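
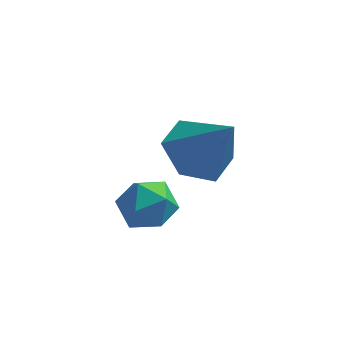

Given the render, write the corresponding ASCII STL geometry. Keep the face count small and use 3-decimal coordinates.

solid 
facet normal -0.527 0.283 -0.801
outer loop
vertex 0.99 -1.697 -1.771
vertex 0.493 -1.105 -1.235
vertex 1.283 -0.812 -1.651
endloop
endfacet
facet normal 0.942 -0.289 -0.171
outer loop
vertex 0.99 -1.697 -1.771
vertex 1.283 -0.812 -1.651
vertex 1.367 -1.575 0.095
endloop
endfacet
facet normal -0.527 0.282 -0.802
outer loop
vertex 1.283 -0.812 -1.651
vertex 0.493 -1.105 -1.235
vertex 0.786 -0.22 -1.116
endloop
endfacet
facet normal 0.830 0.525 0.190
outer loop
vertex 1.283 -0.812 -1.651
vertex 0.786 -0.22 -1.116
vertex 1.367 -1.575 0.095
endloop
endfacet
facet normal -0.527 0.282 -0.802
outer loop
vertex 0.786 -0.22 -1.116
vertex 0.493 -1.105 -1.235
vertex -0.004 -0.514 -0.7
endloop
endfacet
facet normal 0.119 0.690 0.714
outer loop
vertex 0.786 -0.22 -1.116
vertex -0.004 -0.514 -0.7
vertex 1.367 -1.575 0.095
endloop
endfacet
facet normal -0.526 0.283 -0.802
outer loop
vertex -0.004 -0.514 -0.7
vertex 0.493 -1.105 -1.235
vertex -0.297 -1.399 -0.82
endloop
endfacet
facet normal -0.478 0.039 0.877
outer loop
vertex -0.004 -0.514 -0.7
vertex -0.297 -1.399 -0.82
vertex 1.367 -1.575 0.095
endloop
endfacet
facet normal -0.526 0.283 -0.802
outer loop
vertex -0.297 -1.399 -0.82
vertex 0.493 -1.105 -1.235
vertex 0.2 -1.99 -1.355
endloop
endfacet
facet normal -0.366 -0.775 0.516
outer loop
vertex -0.297 -1.399 -0.82
vertex 0.2 -1.99 -1.355
vertex 1.367 -1.575 0.095
endloop
endfacet
facet normal -0.527 0.283 -0.801
outer loop
vertex 0.2 -1.99 -1.355
vertex 0.493 -1.105 -1.235
vertex 0.99 -1.697 -1.771
endloop
endfacet
facet normal 0.344 -0.939 -0.008
outer loop
vertex 0.2 -1.99 -1.355
vertex 0.99 -1.697 -1.771
vertex 1.367 -1.575 0.095
endloop
endfacet
facet normal 0.345 0.143 0.928
outer loop
vertex -0.269 -0.966 -2.572
vertex -0.823 -1.451 -2.291
vertex -0.121 -1.738 -2.508
endloop
endfacet
facet normal 0.870 0.204 0.448
outer loop
vertex -0.269 -0.966 -2.572
vertex -0.121 -1.738 -2.508
vertex 0.116 -1.343 -3.148
endloop
endfacet
facet normal 0.693 0.721 -0.009
outer loop
vertex -0.269 -0.966 -2.572
vertex 0.116 -1.343 -3.148
vertex -0.439 -0.812 -3.326
endloop
endfacet
facet normal 0.058 0.981 0.187
outer loop
vertex -0.269 -0.966 -2.572
vertex -0.439 -0.812 -3.326
vertex -1.019 -0.879 -2.797
endloop
endfacet
facet normal -0.157 0.624 0.766
outer loop
vertex -0.269 -0.966 -2.572
vertex -1.019 -0.879 -2.797
vertex -0.823 -1.451 -2.291
endloop
endfacet
facet normal 0.908 -0.410 0.083
outer loop
vertex 0.116 -1.343 -3.148
vertex -0.121 -1.738 -2.508
vertex -0.201 -2.061 -3.223
endloop
endfacet
facet normal 0.058 -0.508 0.859
outer loop
vertex -0.121 -1.738 -2.508
vertex -0.823 -1.451 -2.291
vertex -0.781 -2.128 -2.694
endloop
endfacet
facet normal -0.754 0.271 0.598
outer loop
vertex -0.823 -1.451 -2.291
vertex -1.019 -0.879 -2.797
vertex -1.336 -1.597 -2.872
endloop
endfacet
facet normal -0.406 0.849 -0.338
outer loop
vertex -1.019 -0.879 -2.797
vertex -0.439 -0.812 -3.326
vertex -1.099 -1.202 -3.512
endloop
endfacet
facet normal 0.621 0.429 -0.656
outer loop
vertex -0.439 -0.812 -3.326
vertex 0.116 -1.343 -3.148
vertex -0.397 -1.489 -3.729
endloop
endfacet
facet normal -0.058 -0.981 -0.187
outer loop
vertex -0.951 -1.974 -3.448
vertex -0.201 -2.061 -3.223
vertex -0.781 -2.128 -2.694
endloop
endfacet
facet normal -0.693 -0.721 0.009
outer loop
vertex -0.951 -1.974 -3.448
vertex -0.781 -2.128 -2.694
vertex -1.336 -1.597 -2.872
endloop
endfacet
facet normal -0.870 -0.204 -0.448
outer loop
vertex -0.951 -1.974 -3.448
vertex -1.336 -1.597 -2.872
vertex -1.099 -1.202 -3.512
endloop
endfacet
facet normal -0.345 -0.143 -0.928
outer loop
vertex -0.951 -1.974 -3.448
vertex -1.099 -1.202 -3.512
vertex -0.397 -1.489 -3.729
endloop
endfacet
facet normal 0.157 -0.624 -0.766
outer loop
vertex -0.951 -1.974 -3.448
vertex -0.397 -1.489 -3.729
vertex -0.201 -2.061 -3.223
endloop
endfacet
facet normal 0.406 -0.849 0.338
outer loop
vertex -0.781 -2.128 -2.694
vertex -0.201 -2.061 -3.223
vertex -0.121 -1.738 -2.508
endloop
endfacet
facet normal -0.621 -0.429 0.656
outer loop
vertex -1.336 -1.597 -2.872
vertex -0.781 -2.128 -2.694
vertex -0.823 -1.451 -2.291
endloop
endfacet
facet normal -0.908 0.410 -0.083
outer loop
vertex -1.099 -1.202 -3.512
vertex -1.336 -1.597 -2.872
vertex -1.019 -0.879 -2.797
endloop
endfacet
facet normal -0.058 0.508 -0.859
outer loop
vertex -0.397 -1.489 -3.729
vertex -1.099 -1.202 -3.512
vertex -0.439 -0.812 -3.326
endloop
endfacet
facet normal 0.754 -0.271 -0.598
outer loop
vertex -0.201 -2.061 -3.223
vertex -0.397 -1.489 -3.729
vertex 0.116 -1.343 -3.148
endloop
endfacet

endsolid


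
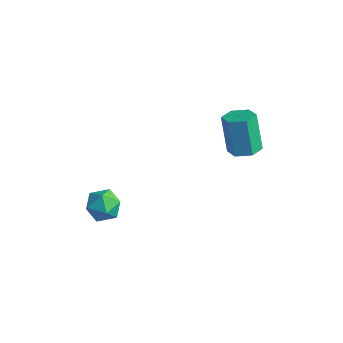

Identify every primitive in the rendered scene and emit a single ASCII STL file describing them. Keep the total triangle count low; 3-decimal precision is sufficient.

solid 
facet normal -0.309 0.948 -0.080
outer loop
vertex 0.268 -2.361 -0.982
vertex -0.572 -2.634 -0.972
vertex -0.163 -2.437 -0.215
endloop
endfacet
facet normal 0.315 0.911 0.267
outer loop
vertex 0.268 -2.361 -0.982
vertex -0.163 -2.437 -0.215
vertex 0.676 -2.708 -0.28
endloop
endfacet
facet normal 0.788 0.594 -0.164
outer loop
vertex 0.268 -2.361 -0.982
vertex 0.676 -2.708 -0.28
vertex 0.784 -3.072 -1.077
endloop
endfacet
facet normal 0.456 0.435 -0.776
outer loop
vertex 0.268 -2.361 -0.982
vertex 0.784 -3.072 -1.077
vertex 0.012 -3.026 -1.505
endloop
endfacet
facet normal -0.221 0.654 -0.723
outer loop
vertex 0.268 -2.361 -0.982
vertex 0.012 -3.026 -1.505
vertex -0.572 -2.634 -0.972
endloop
endfacet
facet normal 0.225 0.496 0.839
outer loop
vertex 0.676 -2.708 -0.28
vertex -0.163 -2.437 -0.215
vertex 0.088 -3.194 0.165
endloop
endfacet
facet normal -0.784 0.555 0.279
outer loop
vertex -0.163 -2.437 -0.215
vertex -0.572 -2.634 -0.972
vertex -0.684 -3.148 -0.263
endloop
endfacet
facet normal -0.642 0.079 -0.762
outer loop
vertex -0.572 -2.634 -0.972
vertex 0.012 -3.026 -1.505
vertex -0.576 -3.512 -1.06
endloop
endfacet
facet normal 0.454 -0.275 -0.848
outer loop
vertex 0.012 -3.026 -1.505
vertex 0.784 -3.072 -1.077
vertex 0.263 -3.783 -1.125
endloop
endfacet
facet normal 0.990 -0.019 0.143
outer loop
vertex 0.784 -3.072 -1.077
vertex 0.676 -2.708 -0.28
vertex 0.672 -3.586 -0.368
endloop
endfacet
facet normal -0.456 -0.435 0.776
outer loop
vertex -0.168 -3.859 -0.358
vertex 0.088 -3.194 0.165
vertex -0.684 -3.148 -0.263
endloop
endfacet
facet normal -0.788 -0.594 0.164
outer loop
vertex -0.168 -3.859 -0.358
vertex -0.684 -3.148 -0.263
vertex -0.576 -3.512 -1.06
endloop
endfacet
facet normal -0.315 -0.911 -0.267
outer loop
vertex -0.168 -3.859 -0.358
vertex -0.576 -3.512 -1.06
vertex 0.263 -3.783 -1.125
endloop
endfacet
facet normal 0.309 -0.948 0.080
outer loop
vertex -0.168 -3.859 -0.358
vertex 0.263 -3.783 -1.125
vertex 0.672 -3.586 -0.368
endloop
endfacet
facet normal 0.221 -0.654 0.723
outer loop
vertex -0.168 -3.859 -0.358
vertex 0.672 -3.586 -0.368
vertex 0.088 -3.194 0.165
endloop
endfacet
facet normal -0.454 0.275 0.848
outer loop
vertex -0.684 -3.148 -0.263
vertex 0.088 -3.194 0.165
vertex -0.163 -2.437 -0.215
endloop
endfacet
facet normal -0.990 0.019 -0.143
outer loop
vertex -0.576 -3.512 -1.06
vertex -0.684 -3.148 -0.263
vertex -0.572 -2.634 -0.972
endloop
endfacet
facet normal -0.225 -0.496 -0.839
outer loop
vertex 0.263 -3.783 -1.125
vertex -0.576 -3.512 -1.06
vertex 0.012 -3.026 -1.505
endloop
endfacet
facet normal 0.784 -0.555 -0.279
outer loop
vertex 0.672 -3.586 -0.368
vertex 0.263 -3.783 -1.125
vertex 0.784 -3.072 -1.077
endloop
endfacet
facet normal 0.642 -0.079 0.762
outer loop
vertex 0.088 -3.194 0.165
vertex 0.672 -3.586 -0.368
vertex 0.676 -2.708 -0.28
endloop
endfacet
facet normal 0.342 -0.185 -0.921
outer loop
vertex 4.109 2.672 1.523
vertex 3.504 2.215 1.39
vertex 3.463 2.966 1.224
endloop
endfacet
facet normal 0.423 0.906 -0.024
outer loop
vertex 4.109 2.672 1.523
vertex 3.463 2.966 1.224
vertex 3.461 3.022 3.264
endloop
endfacet
facet normal 0.423 0.906 -0.024
outer loop
vertex 3.461 3.022 3.264
vertex 3.463 2.966 1.224
vertex 2.815 3.316 2.964
endloop
endfacet
facet normal -0.344 0.185 0.921
outer loop
vertex 3.461 3.022 3.264
vertex 2.815 3.316 2.964
vertex 2.856 2.565 3.13
endloop
endfacet
facet normal 0.344 -0.185 -0.921
outer loop
vertex 3.463 2.966 1.224
vertex 3.504 2.215 1.39
vertex 2.858 2.509 1.09
endloop
endfacet
facet normal -0.514 0.783 -0.349
outer loop
vertex 3.463 2.966 1.224
vertex 2.858 2.509 1.09
vertex 2.815 3.316 2.964
endloop
endfacet
facet normal -0.516 0.783 -0.349
outer loop
vertex 2.815 3.316 2.964
vertex 2.858 2.509 1.09
vertex 2.21 2.858 2.831
endloop
endfacet
facet normal -0.342 0.185 0.921
outer loop
vertex 2.815 3.316 2.964
vertex 2.21 2.858 2.831
vertex 2.856 2.565 3.13
endloop
endfacet
facet normal 0.344 -0.185 -0.921
outer loop
vertex 2.858 2.509 1.09
vertex 3.504 2.215 1.39
vertex 2.899 1.758 1.256
endloop
endfacet
facet normal -0.938 -0.123 -0.324
outer loop
vertex 2.858 2.509 1.09
vertex 2.899 1.758 1.256
vertex 2.21 2.858 2.831
endloop
endfacet
facet normal -0.938 -0.123 -0.324
outer loop
vertex 2.21 2.858 2.831
vertex 2.899 1.758 1.256
vertex 2.251 2.108 2.997
endloop
endfacet
facet normal -0.342 0.185 0.921
outer loop
vertex 2.21 2.858 2.831
vertex 2.251 2.108 2.997
vertex 2.856 2.565 3.13
endloop
endfacet
facet normal 0.344 -0.185 -0.921
outer loop
vertex 2.899 1.758 1.256
vertex 3.504 2.215 1.39
vertex 3.545 1.464 1.556
endloop
endfacet
facet normal -0.423 -0.906 0.024
outer loop
vertex 2.899 1.758 1.256
vertex 3.545 1.464 1.556
vertex 2.251 2.108 2.997
endloop
endfacet
facet normal -0.423 -0.906 0.024
outer loop
vertex 2.251 2.108 2.997
vertex 3.545 1.464 1.556
vertex 2.897 1.814 3.296
endloop
endfacet
facet normal -0.342 0.185 0.921
outer loop
vertex 2.251 2.108 2.997
vertex 2.897 1.814 3.296
vertex 2.856 2.565 3.13
endloop
endfacet
facet normal 0.342 -0.185 -0.921
outer loop
vertex 3.545 1.464 1.556
vertex 3.504 2.215 1.39
vertex 4.15 1.922 1.689
endloop
endfacet
facet normal 0.516 -0.782 0.349
outer loop
vertex 3.545 1.464 1.556
vertex 4.15 1.922 1.689
vertex 2.897 1.814 3.296
endloop
endfacet
facet normal 0.515 -0.783 0.349
outer loop
vertex 2.897 1.814 3.296
vertex 4.15 1.922 1.689
vertex 3.502 2.271 3.43
endloop
endfacet
facet normal -0.344 0.185 0.921
outer loop
vertex 2.897 1.814 3.296
vertex 3.502 2.271 3.43
vertex 2.856 2.565 3.13
endloop
endfacet
facet normal 0.342 -0.185 -0.921
outer loop
vertex 4.15 1.922 1.689
vertex 3.504 2.215 1.39
vertex 4.109 2.672 1.523
endloop
endfacet
facet normal 0.938 0.123 0.324
outer loop
vertex 4.15 1.922 1.689
vertex 4.109 2.672 1.523
vertex 3.502 2.271 3.43
endloop
endfacet
facet normal 0.938 0.123 0.324
outer loop
vertex 3.502 2.271 3.43
vertex 4.109 2.672 1.523
vertex 3.461 3.022 3.264
endloop
endfacet
facet normal -0.344 0.185 0.921
outer loop
vertex 3.502 2.271 3.43
vertex 3.461 3.022 3.264
vertex 2.856 2.565 3.13
endloop
endfacet

endsolid


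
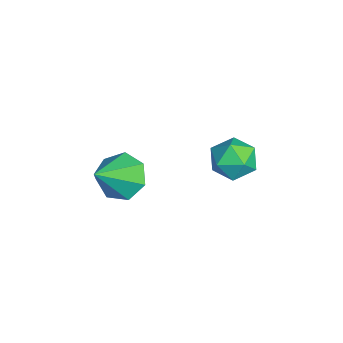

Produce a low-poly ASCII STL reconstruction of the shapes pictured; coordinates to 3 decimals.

solid 
facet normal -0.123 0.992 -0.038
outer loop
vertex -1.204 4.024 -2.128
vertex -2.141 3.91 -2.072
vertex -1.629 4.004 -1.282
endloop
endfacet
facet normal 0.498 0.824 0.270
outer loop
vertex -1.204 4.024 -2.128
vertex -1.629 4.004 -1.282
vertex -0.808 3.55 -1.41
endloop
endfacet
facet normal 0.878 0.438 -0.195
outer loop
vertex -1.204 4.024 -2.128
vertex -0.808 3.55 -1.41
vertex -0.814 3.175 -2.279
endloop
endfacet
facet normal 0.491 0.366 -0.790
outer loop
vertex -1.204 4.024 -2.128
vertex -0.814 3.175 -2.279
vertex -1.638 3.398 -2.688
endloop
endfacet
facet normal -0.128 0.709 -0.694
outer loop
vertex -1.204 4.024 -2.128
vertex -1.638 3.398 -2.688
vertex -2.141 3.91 -2.072
endloop
endfacet
facet normal 0.359 0.412 0.838
outer loop
vertex -0.808 3.55 -1.41
vertex -1.629 4.004 -1.282
vertex -1.502 3.142 -0.912
endloop
endfacet
facet normal -0.646 0.684 0.337
outer loop
vertex -1.629 4.004 -1.282
vertex -2.141 3.91 -2.072
vertex -2.326 3.365 -1.321
endloop
endfacet
facet normal -0.653 0.228 -0.723
outer loop
vertex -2.141 3.91 -2.072
vertex -1.638 3.398 -2.688
vertex -2.332 2.99 -2.19
endloop
endfacet
facet normal 0.348 -0.326 -0.879
outer loop
vertex -1.638 3.398 -2.688
vertex -0.814 3.175 -2.279
vertex -1.511 2.536 -2.318
endloop
endfacet
facet normal 0.973 -0.213 0.085
outer loop
vertex -0.814 3.175 -2.279
vertex -0.808 3.55 -1.41
vertex -0.999 2.63 -1.528
endloop
endfacet
facet normal -0.491 -0.366 0.790
outer loop
vertex -1.936 2.516 -1.472
vertex -1.502 3.142 -0.912
vertex -2.326 3.365 -1.321
endloop
endfacet
facet normal -0.878 -0.438 0.195
outer loop
vertex -1.936 2.516 -1.472
vertex -2.326 3.365 -1.321
vertex -2.332 2.99 -2.19
endloop
endfacet
facet normal -0.498 -0.824 -0.270
outer loop
vertex -1.936 2.516 -1.472
vertex -2.332 2.99 -2.19
vertex -1.511 2.536 -2.318
endloop
endfacet
facet normal 0.123 -0.992 0.038
outer loop
vertex -1.936 2.516 -1.472
vertex -1.511 2.536 -2.318
vertex -0.999 2.63 -1.528
endloop
endfacet
facet normal 0.128 -0.709 0.694
outer loop
vertex -1.936 2.516 -1.472
vertex -0.999 2.63 -1.528
vertex -1.502 3.142 -0.912
endloop
endfacet
facet normal -0.348 0.326 0.879
outer loop
vertex -2.326 3.365 -1.321
vertex -1.502 3.142 -0.912
vertex -1.629 4.004 -1.282
endloop
endfacet
facet normal -0.973 0.213 -0.085
outer loop
vertex -2.332 2.99 -2.19
vertex -2.326 3.365 -1.321
vertex -2.141 3.91 -2.072
endloop
endfacet
facet normal -0.359 -0.412 -0.838
outer loop
vertex -1.511 2.536 -2.318
vertex -2.332 2.99 -2.19
vertex -1.638 3.398 -2.688
endloop
endfacet
facet normal 0.646 -0.684 -0.337
outer loop
vertex -0.999 2.63 -1.528
vertex -1.511 2.536 -2.318
vertex -0.814 3.175 -2.279
endloop
endfacet
facet normal 0.653 -0.228 0.723
outer loop
vertex -1.502 3.142 -0.912
vertex -0.999 2.63 -1.528
vertex -0.808 3.55 -1.41
endloop
endfacet
facet normal -0.558 0.490 -0.670
outer loop
vertex 1.004 -0.511 -1.175
vertex 0.217 -0.702 -0.66
vertex 0.805 0.054 -0.597
endloop
endfacet
facet normal 0.954 0.297 0.038
outer loop
vertex 1.004 -0.511 -1.175
vertex 0.805 0.054 -0.597
vertex 1.283 -1.638 0.62
endloop
endfacet
facet normal -0.558 0.490 -0.669
outer loop
vertex 0.805 0.054 -0.597
vertex 0.217 -0.702 -0.66
vertex 0.164 0.05 -0.065
endloop
endfacet
facet normal 0.512 0.592 0.622
outer loop
vertex 0.805 0.054 -0.597
vertex 0.164 0.05 -0.065
vertex 1.283 -1.638 0.62
endloop
endfacet
facet normal -0.558 0.491 -0.670
outer loop
vertex 0.164 0.05 -0.065
vertex 0.217 -0.702 -0.66
vertex -0.438 -0.521 0.018
endloop
endfacet
facet normal -0.144 0.289 0.947
outer loop
vertex 0.164 0.05 -0.065
vertex -0.438 -0.521 0.018
vertex 1.283 -1.638 0.62
endloop
endfacet
facet normal -0.558 0.490 -0.670
outer loop
vertex -0.438 -0.521 0.018
vertex 0.217 -0.702 -0.66
vertex -0.546 -1.228 -0.409
endloop
endfacet
facet normal -0.517 -0.383 0.766
outer loop
vertex -0.438 -0.521 0.018
vertex -0.546 -1.228 -0.409
vertex 1.283 -1.638 0.62
endloop
endfacet
facet normal -0.558 0.490 -0.670
outer loop
vertex -0.546 -1.228 -0.409
vertex 0.217 -0.702 -0.66
vertex -0.079 -1.539 -1.025
endloop
endfacet
facet normal -0.328 -0.920 0.216
outer loop
vertex -0.546 -1.228 -0.409
vertex -0.079 -1.539 -1.025
vertex 1.283 -1.638 0.62
endloop
endfacet
facet normal -0.558 0.490 -0.670
outer loop
vertex -0.079 -1.539 -1.025
vertex 0.217 -0.702 -0.66
vertex 0.61 -1.22 -1.366
endloop
endfacet
facet normal 0.281 -0.915 -0.288
outer loop
vertex -0.079 -1.539 -1.025
vertex 0.61 -1.22 -1.366
vertex 1.283 -1.638 0.62
endloop
endfacet
facet normal -0.557 0.490 -0.670
outer loop
vertex 0.61 -1.22 -1.366
vertex 0.217 -0.702 -0.66
vertex 1.004 -0.511 -1.175
endloop
endfacet
facet normal 0.851 -0.374 -0.367
outer loop
vertex 0.61 -1.22 -1.366
vertex 1.004 -0.511 -1.175
vertex 1.283 -1.638 0.62
endloop
endfacet

endsolid


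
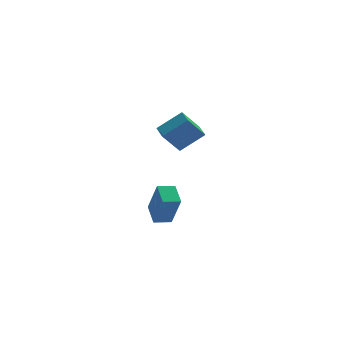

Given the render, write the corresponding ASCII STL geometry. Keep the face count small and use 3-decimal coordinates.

solid 
facet normal -0.597 -0.102 0.796
outer loop
vertex -0.889 1.561 3.702
vertex -0.934 2.506 3.789
vertex -2.219 1.589 2.709
endloop
endfacet
facet normal 0.047 -0.995 -0.091
outer loop
vertex -1.246 1.754 1.411
vertex -0.889 1.561 3.702
vertex -2.219 1.589 2.709
endloop
endfacet
facet normal -0.597 -0.102 0.796
outer loop
vertex -2.219 1.589 2.709
vertex -0.934 2.506 3.789
vertex -2.264 2.534 2.796
endloop
endfacet
facet normal -0.801 0.017 -0.598
outer loop
vertex -2.264 2.534 2.796
vertex -1.246 1.754 1.411
vertex -2.219 1.589 2.709
endloop
endfacet
facet normal 0.801 -0.017 0.598
outer loop
vertex -0.889 1.561 3.702
vertex 0.039 2.671 2.491
vertex -0.934 2.506 3.789
endloop
endfacet
facet normal 0.047 -0.995 -0.091
outer loop
vertex 0.084 1.726 2.404
vertex -0.889 1.561 3.702
vertex -1.246 1.754 1.411
endloop
endfacet
facet normal 0.801 -0.017 0.598
outer loop
vertex 0.084 1.726 2.404
vertex 0.039 2.671 2.491
vertex -0.889 1.561 3.702
endloop
endfacet
facet normal -0.047 0.995 0.091
outer loop
vertex -0.934 2.506 3.789
vertex 0.039 2.671 2.491
vertex -2.264 2.534 2.796
endloop
endfacet
facet normal -0.801 0.017 -0.598
outer loop
vertex -1.291 2.699 1.498
vertex -1.246 1.754 1.411
vertex -2.264 2.534 2.796
endloop
endfacet
facet normal -0.047 0.995 0.091
outer loop
vertex -2.264 2.534 2.796
vertex 0.039 2.671 2.491
vertex -1.291 2.699 1.498
endloop
endfacet
facet normal 0.597 0.102 -0.796
outer loop
vertex -1.291 2.699 1.498
vertex 0.084 1.726 2.404
vertex -1.246 1.754 1.411
endloop
endfacet
facet normal 0.597 0.102 -0.796
outer loop
vertex 0.039 2.671 2.491
vertex 0.084 1.726 2.404
vertex -1.291 2.699 1.498
endloop
endfacet
facet normal -0.987 -0.036 0.158
outer loop
vertex -1.931 2.617 -2.822
vertex -1.909 3.886 -2.394
vertex -2.267 3.277 -4.766
endloop
endfacet
facet normal -0.016 -0.948 -0.319
outer loop
vertex -1.271 3.314 -4.926
vertex -1.931 2.617 -2.822
vertex -2.267 3.277 -4.766
endloop
endfacet
facet normal -0.987 -0.037 0.158
outer loop
vertex -2.267 3.277 -4.766
vertex -1.909 3.886 -2.394
vertex -2.246 4.546 -4.338
endloop
endfacet
facet normal -0.162 0.318 -0.934
outer loop
vertex -2.246 4.546 -4.338
vertex -1.271 3.314 -4.926
vertex -2.267 3.277 -4.766
endloop
endfacet
facet normal 0.162 -0.318 0.934
outer loop
vertex -1.931 2.617 -2.822
vertex -0.913 3.923 -2.554
vertex -1.909 3.886 -2.394
endloop
endfacet
facet normal -0.016 -0.948 -0.319
outer loop
vertex -0.934 2.654 -2.982
vertex -1.931 2.617 -2.822
vertex -1.271 3.314 -4.926
endloop
endfacet
facet normal 0.162 -0.318 0.934
outer loop
vertex -0.934 2.654 -2.982
vertex -0.913 3.923 -2.554
vertex -1.931 2.617 -2.822
endloop
endfacet
facet normal 0.016 0.948 0.319
outer loop
vertex -1.909 3.886 -2.394
vertex -0.913 3.923 -2.554
vertex -2.246 4.546 -4.338
endloop
endfacet
facet normal -0.162 0.318 -0.934
outer loop
vertex -1.249 4.583 -4.498
vertex -1.271 3.314 -4.926
vertex -2.246 4.546 -4.338
endloop
endfacet
facet normal 0.016 0.948 0.319
outer loop
vertex -2.246 4.546 -4.338
vertex -0.913 3.923 -2.554
vertex -1.249 4.583 -4.498
endloop
endfacet
facet normal 0.987 0.036 -0.159
outer loop
vertex -1.249 4.583 -4.498
vertex -0.934 2.654 -2.982
vertex -1.271 3.314 -4.926
endloop
endfacet
facet normal 0.987 0.037 -0.158
outer loop
vertex -0.913 3.923 -2.554
vertex -0.934 2.654 -2.982
vertex -1.249 4.583 -4.498
endloop
endfacet

endsolid


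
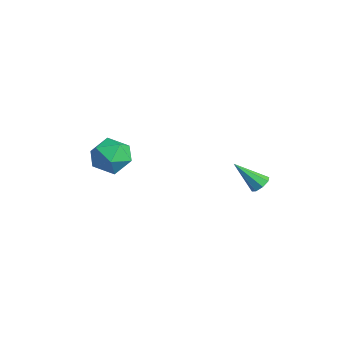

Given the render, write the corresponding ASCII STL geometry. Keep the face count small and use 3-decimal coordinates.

solid 
facet normal 0.384 0.599 -0.703
outer loop
vertex 2.93 1.395 3.706
vertex 2.582 1.184 3.336
vertex 2.567 1.607 3.688
endloop
endfacet
facet normal 0.206 0.427 0.880
outer loop
vertex 2.93 1.395 3.706
vertex 2.567 1.607 3.688
vertex 1.918 0.156 4.544
endloop
endfacet
facet normal 0.387 0.598 -0.702
outer loop
vertex 2.567 1.607 3.688
vertex 2.582 1.184 3.336
vertex 2.213 1.572 3.463
endloop
endfacet
facet normal -0.472 0.595 0.650
outer loop
vertex 2.567 1.607 3.688
vertex 2.213 1.572 3.463
vertex 1.918 0.156 4.544
endloop
endfacet
facet normal 0.386 0.597 -0.703
outer loop
vertex 2.213 1.572 3.463
vertex 2.582 1.184 3.336
vertex 2.075 1.309 3.164
endloop
endfacet
facet normal -0.936 0.314 0.156
outer loop
vertex 2.213 1.572 3.463
vertex 2.075 1.309 3.164
vertex 1.918 0.156 4.544
endloop
endfacet
facet normal 0.386 0.598 -0.702
outer loop
vertex 2.075 1.309 3.164
vertex 2.582 1.184 3.336
vertex 2.234 0.974 2.966
endloop
endfacet
facet normal -0.916 -0.250 -0.313
outer loop
vertex 2.075 1.309 3.164
vertex 2.234 0.974 2.966
vertex 1.918 0.156 4.544
endloop
endfacet
facet normal 0.385 0.599 -0.702
outer loop
vertex 2.234 0.974 2.966
vertex 2.582 1.184 3.336
vertex 2.597 0.762 2.984
endloop
endfacet
facet normal -0.424 -0.767 -0.482
outer loop
vertex 2.234 0.974 2.966
vertex 2.597 0.762 2.984
vertex 1.918 0.156 4.544
endloop
endfacet
facet normal 0.387 0.599 -0.701
outer loop
vertex 2.597 0.762 2.984
vertex 2.582 1.184 3.336
vertex 2.951 0.797 3.209
endloop
endfacet
facet normal 0.253 -0.934 -0.253
outer loop
vertex 2.597 0.762 2.984
vertex 2.951 0.797 3.209
vertex 1.918 0.156 4.544
endloop
endfacet
facet normal 0.386 0.598 -0.702
outer loop
vertex 2.951 0.797 3.209
vertex 2.582 1.184 3.336
vertex 3.089 1.059 3.508
endloop
endfacet
facet normal 0.717 -0.653 0.241
outer loop
vertex 2.951 0.797 3.209
vertex 3.089 1.059 3.508
vertex 1.918 0.156 4.544
endloop
endfacet
facet normal 0.386 0.597 -0.703
outer loop
vertex 3.089 1.059 3.508
vertex 2.582 1.184 3.336
vertex 2.93 1.395 3.706
endloop
endfacet
facet normal 0.698 -0.089 0.711
outer loop
vertex 3.089 1.059 3.508
vertex 2.93 1.395 3.706
vertex 1.918 0.156 4.544
endloop
endfacet
facet normal -0.969 -0.100 0.226
outer loop
vertex -4.602 -3.308 2.453
vertex -4.423 -4.405 2.734
vertex -4.322 -3.586 3.53
endloop
endfacet
facet normal -0.748 0.569 0.341
outer loop
vertex -4.602 -3.308 2.453
vertex -4.322 -3.586 3.53
vertex -3.85 -2.667 3.034
endloop
endfacet
facet normal -0.493 0.826 -0.274
outer loop
vertex -4.602 -3.308 2.453
vertex -3.85 -2.667 3.034
vertex -3.659 -2.918 1.932
endloop
endfacet
facet normal -0.556 0.316 -0.769
outer loop
vertex -4.602 -3.308 2.453
vertex -3.659 -2.918 1.932
vertex -4.013 -3.992 1.747
endloop
endfacet
facet normal -0.850 -0.257 -0.460
outer loop
vertex -4.602 -3.308 2.453
vertex -4.013 -3.992 1.747
vertex -4.423 -4.405 2.734
endloop
endfacet
facet normal -0.211 0.546 0.811
outer loop
vertex -3.85 -2.667 3.034
vertex -4.322 -3.586 3.53
vertex -3.207 -3.368 3.673
endloop
endfacet
facet normal -0.569 -0.536 0.624
outer loop
vertex -4.322 -3.586 3.53
vertex -4.423 -4.405 2.734
vertex -3.561 -4.442 3.488
endloop
endfacet
facet normal -0.376 -0.789 -0.486
outer loop
vertex -4.423 -4.405 2.734
vertex -4.013 -3.992 1.747
vertex -3.37 -4.693 2.386
endloop
endfacet
facet normal 0.100 0.137 -0.986
outer loop
vertex -4.013 -3.992 1.747
vertex -3.659 -2.918 1.932
vertex -2.898 -3.774 1.89
endloop
endfacet
facet normal 0.202 0.962 -0.184
outer loop
vertex -3.659 -2.918 1.932
vertex -3.85 -2.667 3.034
vertex -2.797 -2.955 2.686
endloop
endfacet
facet normal 0.556 -0.316 0.769
outer loop
vertex -2.618 -4.052 2.967
vertex -3.207 -3.368 3.673
vertex -3.561 -4.442 3.488
endloop
endfacet
facet normal 0.493 -0.826 0.274
outer loop
vertex -2.618 -4.052 2.967
vertex -3.561 -4.442 3.488
vertex -3.37 -4.693 2.386
endloop
endfacet
facet normal 0.748 -0.569 -0.341
outer loop
vertex -2.618 -4.052 2.967
vertex -3.37 -4.693 2.386
vertex -2.898 -3.774 1.89
endloop
endfacet
facet normal 0.969 0.100 -0.226
outer loop
vertex -2.618 -4.052 2.967
vertex -2.898 -3.774 1.89
vertex -2.797 -2.955 2.686
endloop
endfacet
facet normal 0.850 0.257 0.460
outer loop
vertex -2.618 -4.052 2.967
vertex -2.797 -2.955 2.686
vertex -3.207 -3.368 3.673
endloop
endfacet
facet normal -0.100 -0.137 0.986
outer loop
vertex -3.561 -4.442 3.488
vertex -3.207 -3.368 3.673
vertex -4.322 -3.586 3.53
endloop
endfacet
facet normal -0.202 -0.962 0.184
outer loop
vertex -3.37 -4.693 2.386
vertex -3.561 -4.442 3.488
vertex -4.423 -4.405 2.734
endloop
endfacet
facet normal 0.211 -0.546 -0.811
outer loop
vertex -2.898 -3.774 1.89
vertex -3.37 -4.693 2.386
vertex -4.013 -3.992 1.747
endloop
endfacet
facet normal 0.569 0.536 -0.624
outer loop
vertex -2.797 -2.955 2.686
vertex -2.898 -3.774 1.89
vertex -3.659 -2.918 1.932
endloop
endfacet
facet normal 0.376 0.789 0.486
outer loop
vertex -3.207 -3.368 3.673
vertex -2.797 -2.955 2.686
vertex -3.85 -2.667 3.034
endloop
endfacet

endsolid


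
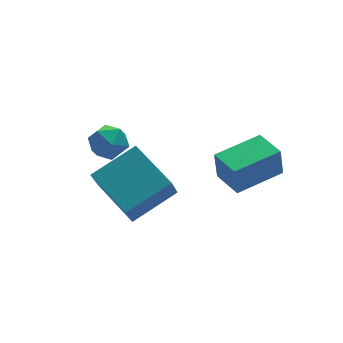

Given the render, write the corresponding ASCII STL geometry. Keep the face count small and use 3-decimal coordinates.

solid 
facet normal -0.340 -0.403 0.850
outer loop
vertex 0.234 0.174 -1.586
vertex -0.308 2.158 -0.863
vertex -1.634 -0.03 -2.43
endloop
endfacet
facet normal 0.249 -0.910 -0.332
outer loop
vertex -1.152 0.542 -3.637
vertex 0.234 0.174 -1.586
vertex -1.634 -0.03 -2.43
endloop
endfacet
facet normal -0.340 -0.403 0.850
outer loop
vertex -1.634 -0.03 -2.43
vertex -0.308 2.158 -0.863
vertex -2.177 1.954 -1.707
endloop
endfacet
facet normal -0.907 -0.099 -0.409
outer loop
vertex -2.177 1.954 -1.707
vertex -1.152 0.542 -3.637
vertex -1.634 -0.03 -2.43
endloop
endfacet
facet normal 0.907 0.099 0.409
outer loop
vertex 0.234 0.174 -1.586
vertex 0.174 2.73 -2.07
vertex -0.308 2.158 -0.863
endloop
endfacet
facet normal 0.249 -0.910 -0.332
outer loop
vertex 0.717 0.746 -2.793
vertex 0.234 0.174 -1.586
vertex -1.152 0.542 -3.637
endloop
endfacet
facet normal 0.907 0.099 0.410
outer loop
vertex 0.717 0.746 -2.793
vertex 0.174 2.73 -2.07
vertex 0.234 0.174 -1.586
endloop
endfacet
facet normal -0.249 0.910 0.332
outer loop
vertex -0.308 2.158 -0.863
vertex 0.174 2.73 -2.07
vertex -2.177 1.954 -1.707
endloop
endfacet
facet normal -0.907 -0.098 -0.410
outer loop
vertex -1.694 2.526 -2.914
vertex -1.152 0.542 -3.637
vertex -2.177 1.954 -1.707
endloop
endfacet
facet normal -0.249 0.910 0.332
outer loop
vertex -2.177 1.954 -1.707
vertex 0.174 2.73 -2.07
vertex -1.694 2.526 -2.914
endloop
endfacet
facet normal 0.340 0.403 -0.850
outer loop
vertex -1.694 2.526 -2.914
vertex 0.717 0.746 -2.793
vertex -1.152 0.542 -3.637
endloop
endfacet
facet normal 0.340 0.403 -0.850
outer loop
vertex 0.174 2.73 -2.07
vertex 0.717 0.746 -2.793
vertex -1.694 2.526 -2.914
endloop
endfacet
facet normal -0.984 -0.146 -0.105
outer loop
vertex 1.838 -1.611 -0.057
vertex 1.651 -0.345 -0.067
vertex 1.971 -1.602 -1.32
endloop
endfacet
facet normal 0.146 -0.989 0.008
outer loop
vertex 3.909 -1.315 -1.113
vertex 1.838 -1.611 -0.057
vertex 1.971 -1.602 -1.32
endloop
endfacet
facet normal -0.984 -0.146 -0.105
outer loop
vertex 1.971 -1.602 -1.32
vertex 1.651 -0.345 -0.067
vertex 1.784 -0.336 -1.33
endloop
endfacet
facet normal 0.105 0.008 -0.994
outer loop
vertex 1.784 -0.336 -1.33
vertex 3.909 -1.315 -1.113
vertex 1.971 -1.602 -1.32
endloop
endfacet
facet normal -0.105 -0.008 0.994
outer loop
vertex 1.838 -1.611 -0.057
vertex 3.589 -0.058 0.14
vertex 1.651 -0.345 -0.067
endloop
endfacet
facet normal 0.146 -0.989 0.008
outer loop
vertex 3.776 -1.324 0.15
vertex 1.838 -1.611 -0.057
vertex 3.909 -1.315 -1.113
endloop
endfacet
facet normal -0.105 -0.008 0.994
outer loop
vertex 3.776 -1.324 0.15
vertex 3.589 -0.058 0.14
vertex 1.838 -1.611 -0.057
endloop
endfacet
facet normal -0.146 0.989 -0.008
outer loop
vertex 1.651 -0.345 -0.067
vertex 3.589 -0.058 0.14
vertex 1.784 -0.336 -1.33
endloop
endfacet
facet normal 0.105 0.008 -0.994
outer loop
vertex 3.722 -0.049 -1.123
vertex 3.909 -1.315 -1.113
vertex 1.784 -0.336 -1.33
endloop
endfacet
facet normal -0.146 0.989 -0.008
outer loop
vertex 1.784 -0.336 -1.33
vertex 3.589 -0.058 0.14
vertex 3.722 -0.049 -1.123
endloop
endfacet
facet normal 0.984 0.146 0.105
outer loop
vertex 3.722 -0.049 -1.123
vertex 3.776 -1.324 0.15
vertex 3.909 -1.315 -1.113
endloop
endfacet
facet normal 0.984 0.146 0.105
outer loop
vertex 3.589 -0.058 0.14
vertex 3.776 -1.324 0.15
vertex 3.722 -0.049 -1.123
endloop
endfacet
facet normal -0.917 0.197 -0.346
outer loop
vertex -1.331 3.426 -2.082
vertex -1.674 3.068 -1.377
vertex -1.489 3.911 -1.387
endloop
endfacet
facet normal -0.449 0.682 -0.578
outer loop
vertex -1.331 3.426 -2.082
vertex -1.489 3.911 -1.387
vertex -0.757 4.018 -1.829
endloop
endfacet
facet normal 0.063 0.340 -0.938
outer loop
vertex -1.331 3.426 -2.082
vertex -0.757 4.018 -1.829
vertex -0.489 3.241 -2.093
endloop
endfacet
facet normal -0.091 -0.357 -0.930
outer loop
vertex -1.331 3.426 -2.082
vertex -0.489 3.241 -2.093
vertex -1.056 2.655 -1.813
endloop
endfacet
facet normal -0.695 -0.445 -0.564
outer loop
vertex -1.331 3.426 -2.082
vertex -1.056 2.655 -1.813
vertex -1.674 3.068 -1.377
endloop
endfacet
facet normal -0.148 0.989 -0.006
outer loop
vertex -0.757 4.018 -1.829
vertex -1.489 3.911 -1.387
vertex -0.744 4.025 -0.967
endloop
endfacet
facet normal -0.907 0.203 0.368
outer loop
vertex -1.489 3.911 -1.387
vertex -1.674 3.068 -1.377
vertex -1.311 3.439 -0.687
endloop
endfacet
facet normal -0.548 -0.836 0.015
outer loop
vertex -1.674 3.068 -1.377
vertex -1.056 2.655 -1.813
vertex -1.043 2.662 -0.951
endloop
endfacet
facet normal 0.431 -0.693 -0.577
outer loop
vertex -1.056 2.655 -1.813
vertex -0.489 3.241 -2.093
vertex -0.311 2.769 -1.393
endloop
endfacet
facet normal 0.679 0.435 -0.591
outer loop
vertex -0.489 3.241 -2.093
vertex -0.757 4.018 -1.829
vertex -0.126 3.612 -1.403
endloop
endfacet
facet normal 0.091 0.357 0.930
outer loop
vertex -0.469 3.254 -0.698
vertex -0.744 4.025 -0.967
vertex -1.311 3.439 -0.687
endloop
endfacet
facet normal -0.063 -0.340 0.938
outer loop
vertex -0.469 3.254 -0.698
vertex -1.311 3.439 -0.687
vertex -1.043 2.662 -0.951
endloop
endfacet
facet normal 0.449 -0.682 0.578
outer loop
vertex -0.469 3.254 -0.698
vertex -1.043 2.662 -0.951
vertex -0.311 2.769 -1.393
endloop
endfacet
facet normal 0.917 -0.197 0.346
outer loop
vertex -0.469 3.254 -0.698
vertex -0.311 2.769 -1.393
vertex -0.126 3.612 -1.403
endloop
endfacet
facet normal 0.695 0.445 0.564
outer loop
vertex -0.469 3.254 -0.698
vertex -0.126 3.612 -1.403
vertex -0.744 4.025 -0.967
endloop
endfacet
facet normal -0.431 0.693 0.577
outer loop
vertex -1.311 3.439 -0.687
vertex -0.744 4.025 -0.967
vertex -1.489 3.911 -1.387
endloop
endfacet
facet normal -0.679 -0.435 0.591
outer loop
vertex -1.043 2.662 -0.951
vertex -1.311 3.439 -0.687
vertex -1.674 3.068 -1.377
endloop
endfacet
facet normal 0.148 -0.989 0.006
outer loop
vertex -0.311 2.769 -1.393
vertex -1.043 2.662 -0.951
vertex -1.056 2.655 -1.813
endloop
endfacet
facet normal 0.907 -0.203 -0.368
outer loop
vertex -0.126 3.612 -1.403
vertex -0.311 2.769 -1.393
vertex -0.489 3.241 -2.093
endloop
endfacet
facet normal 0.548 0.836 -0.015
outer loop
vertex -0.744 4.025 -0.967
vertex -0.126 3.612 -1.403
vertex -0.757 4.018 -1.829
endloop
endfacet

endsolid


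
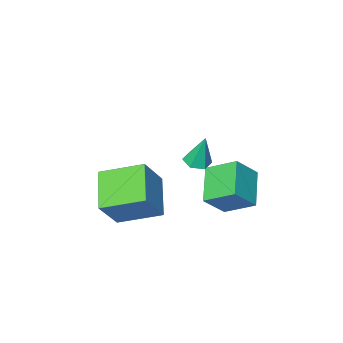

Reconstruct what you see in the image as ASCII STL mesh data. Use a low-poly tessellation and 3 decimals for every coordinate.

solid 
facet normal 0.089 -0.235 -0.968
outer loop
vertex -0.907 0.884 2.79
vertex -1.411 1.188 2.67
vertex -0.88 1.467 2.651
endloop
endfacet
facet normal 0.915 0.053 0.400
outer loop
vertex -0.907 0.884 2.79
vertex -0.88 1.467 2.651
vertex -1.549 1.552 4.17
endloop
endfacet
facet normal 0.089 -0.235 -0.968
outer loop
vertex -0.88 1.467 2.651
vertex -1.411 1.188 2.67
vertex -1.384 1.771 2.531
endloop
endfacet
facet normal 0.481 0.862 0.164
outer loop
vertex -0.88 1.467 2.651
vertex -1.384 1.771 2.531
vertex -1.549 1.552 4.17
endloop
endfacet
facet normal 0.089 -0.235 -0.968
outer loop
vertex -1.384 1.771 2.531
vertex -1.411 1.188 2.67
vertex -1.914 1.491 2.55
endloop
endfacet
facet normal -0.464 0.883 0.071
outer loop
vertex -1.384 1.771 2.531
vertex -1.914 1.491 2.55
vertex -1.549 1.552 4.17
endloop
endfacet
facet normal 0.089 -0.235 -0.968
outer loop
vertex -1.914 1.491 2.55
vertex -1.411 1.188 2.67
vertex -1.941 0.908 2.689
endloop
endfacet
facet normal -0.972 0.096 0.215
outer loop
vertex -1.914 1.491 2.55
vertex -1.941 0.908 2.689
vertex -1.549 1.552 4.17
endloop
endfacet
facet normal 0.089 -0.235 -0.968
outer loop
vertex -1.941 0.908 2.689
vertex -1.411 1.188 2.67
vertex -1.437 0.605 2.809
endloop
endfacet
facet normal -0.536 -0.713 0.452
outer loop
vertex -1.941 0.908 2.689
vertex -1.437 0.605 2.809
vertex -1.549 1.552 4.17
endloop
endfacet
facet normal 0.089 -0.235 -0.968
outer loop
vertex -1.437 0.605 2.809
vertex -1.411 1.188 2.67
vertex -0.907 0.884 2.79
endloop
endfacet
facet normal 0.406 -0.734 0.544
outer loop
vertex -1.437 0.605 2.809
vertex -0.907 0.884 2.79
vertex -1.549 1.552 4.17
endloop
endfacet
facet normal -0.683 0.056 -0.728
outer loop
vertex -4.292 -0.815 -0.902
vertex -5.061 0.318 -0.093
vertex -3.291 0.464 -1.744
endloop
endfacet
facet normal 0.483 -0.713 -0.508
outer loop
vertex -2.279 0.382 -0.667
vertex -4.292 -0.815 -0.902
vertex -3.291 0.464 -1.744
endloop
endfacet
facet normal -0.683 0.055 -0.728
outer loop
vertex -3.291 0.464 -1.744
vertex -5.061 0.318 -0.093
vertex -4.06 1.598 -0.936
endloop
endfacet
facet normal 0.547 0.699 -0.461
outer loop
vertex -4.06 1.598 -0.936
vertex -2.279 0.382 -0.667
vertex -3.291 0.464 -1.744
endloop
endfacet
facet normal -0.547 -0.700 0.460
outer loop
vertex -4.292 -0.815 -0.902
vertex -4.049 0.236 0.984
vertex -5.061 0.318 -0.093
endloop
endfacet
facet normal 0.483 -0.713 -0.508
outer loop
vertex -3.28 -0.898 0.176
vertex -4.292 -0.815 -0.902
vertex -2.279 0.382 -0.667
endloop
endfacet
facet normal -0.547 -0.699 0.460
outer loop
vertex -3.28 -0.898 0.176
vertex -4.049 0.236 0.984
vertex -4.292 -0.815 -0.902
endloop
endfacet
facet normal -0.483 0.713 0.508
outer loop
vertex -5.061 0.318 -0.093
vertex -4.049 0.236 0.984
vertex -4.06 1.598 -0.936
endloop
endfacet
facet normal 0.547 0.700 -0.460
outer loop
vertex -3.048 1.515 0.142
vertex -2.279 0.382 -0.667
vertex -4.06 1.598 -0.936
endloop
endfacet
facet normal -0.483 0.713 0.508
outer loop
vertex -4.06 1.598 -0.936
vertex -4.049 0.236 0.984
vertex -3.048 1.515 0.142
endloop
endfacet
facet normal 0.684 -0.055 0.728
outer loop
vertex -3.048 1.515 0.142
vertex -3.28 -0.898 0.176
vertex -2.279 0.382 -0.667
endloop
endfacet
facet normal 0.683 -0.055 0.728
outer loop
vertex -4.049 0.236 0.984
vertex -3.28 -0.898 0.176
vertex -3.048 1.515 0.142
endloop
endfacet
facet normal -0.554 -0.158 -0.817
outer loop
vertex -2.183 -2.49 -1.038
vertex -1.243 -0.964 -1.97
vertex -0.74 -3.819 -1.759
endloop
endfacet
facet normal -0.465 -0.755 0.461
outer loop
vertex 0.323 -3.516 -0.19
vertex -2.183 -2.49 -1.038
vertex -0.74 -3.819 -1.759
endloop
endfacet
facet normal -0.554 -0.158 -0.817
outer loop
vertex -0.74 -3.819 -1.759
vertex -1.243 -0.964 -1.97
vertex 0.2 -2.293 -2.691
endloop
endfacet
facet normal 0.690 -0.636 -0.345
outer loop
vertex 0.2 -2.293 -2.691
vertex 0.323 -3.516 -0.19
vertex -0.74 -3.819 -1.759
endloop
endfacet
facet normal -0.690 0.636 0.345
outer loop
vertex -2.183 -2.49 -1.038
vertex -0.18 -0.661 -0.401
vertex -1.243 -0.964 -1.97
endloop
endfacet
facet normal -0.465 -0.755 0.461
outer loop
vertex -1.12 -2.187 0.531
vertex -2.183 -2.49 -1.038
vertex 0.323 -3.516 -0.19
endloop
endfacet
facet normal -0.690 0.636 0.345
outer loop
vertex -1.12 -2.187 0.531
vertex -0.18 -0.661 -0.401
vertex -2.183 -2.49 -1.038
endloop
endfacet
facet normal 0.465 0.755 -0.461
outer loop
vertex -1.243 -0.964 -1.97
vertex -0.18 -0.661 -0.401
vertex 0.2 -2.293 -2.691
endloop
endfacet
facet normal 0.690 -0.636 -0.345
outer loop
vertex 1.263 -1.99 -1.122
vertex 0.323 -3.516 -0.19
vertex 0.2 -2.293 -2.691
endloop
endfacet
facet normal 0.465 0.755 -0.461
outer loop
vertex 0.2 -2.293 -2.691
vertex -0.18 -0.661 -0.401
vertex 1.263 -1.99 -1.122
endloop
endfacet
facet normal 0.554 0.158 0.817
outer loop
vertex 1.263 -1.99 -1.122
vertex -1.12 -2.187 0.531
vertex 0.323 -3.516 -0.19
endloop
endfacet
facet normal 0.554 0.158 0.817
outer loop
vertex -0.18 -0.661 -0.401
vertex -1.12 -2.187 0.531
vertex 1.263 -1.99 -1.122
endloop
endfacet

endsolid


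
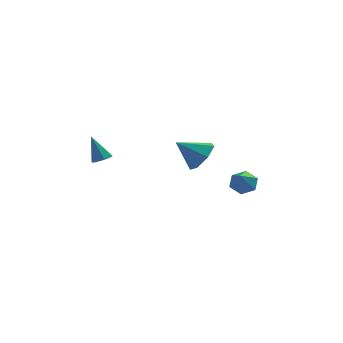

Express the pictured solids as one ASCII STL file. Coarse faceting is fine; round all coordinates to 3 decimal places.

solid 
facet normal 0.803 -0.051 -0.594
outer loop
vertex 2.227 -0.948 -0.267
vertex 1.755 -1.611 -0.848
vertex 1.765 -0.613 -0.921
endloop
endfacet
facet normal -0.165 0.825 0.540
outer loop
vertex 2.227 -0.948 -0.267
vertex 1.765 -0.613 -0.921
vertex 0.485 -1.529 0.088
endloop
endfacet
facet normal 0.804 -0.051 -0.593
outer loop
vertex 1.765 -0.613 -0.921
vertex 1.755 -1.611 -0.848
vertex 1.296 -1.03 -1.521
endloop
endfacet
facet normal -0.615 0.786 -0.066
outer loop
vertex 1.765 -0.613 -0.921
vertex 1.296 -1.03 -1.521
vertex 0.485 -1.529 0.088
endloop
endfacet
facet normal 0.803 -0.052 -0.593
outer loop
vertex 1.296 -1.03 -1.521
vertex 1.755 -1.611 -0.848
vertex 1.172 -1.883 -1.614
endloop
endfacet
facet normal -0.900 0.174 -0.400
outer loop
vertex 1.296 -1.03 -1.521
vertex 1.172 -1.883 -1.614
vertex 0.485 -1.529 0.088
endloop
endfacet
facet normal 0.803 -0.052 -0.593
outer loop
vertex 1.172 -1.883 -1.614
vertex 1.755 -1.611 -0.848
vertex 1.487 -2.532 -1.131
endloop
endfacet
facet normal -0.808 -0.550 -0.212
outer loop
vertex 1.172 -1.883 -1.614
vertex 1.487 -2.532 -1.131
vertex 0.485 -1.529 0.088
endloop
endfacet
facet normal 0.803 -0.051 -0.593
outer loop
vertex 1.487 -2.532 -1.131
vertex 1.755 -1.611 -0.848
vertex 2.004 -2.487 -0.435
endloop
endfacet
facet normal -0.407 -0.841 0.357
outer loop
vertex 1.487 -2.532 -1.131
vertex 2.004 -2.487 -0.435
vertex 0.485 -1.529 0.088
endloop
endfacet
facet normal 0.804 -0.051 -0.593
outer loop
vertex 2.004 -2.487 -0.435
vertex 1.755 -1.611 -0.848
vertex 2.333 -1.782 -0.05
endloop
endfacet
facet normal -0.000 -0.479 0.878
outer loop
vertex 2.004 -2.487 -0.435
vertex 2.333 -1.782 -0.05
vertex 0.485 -1.529 0.088
endloop
endfacet
facet normal 0.803 -0.052 -0.593
outer loop
vertex 2.333 -1.782 -0.05
vertex 1.755 -1.611 -0.848
vertex 2.227 -0.948 -0.267
endloop
endfacet
facet normal 0.108 0.263 0.959
outer loop
vertex 2.333 -1.782 -0.05
vertex 2.227 -0.948 -0.267
vertex 0.485 -1.529 0.088
endloop
endfacet
facet normal 0.141 0.734 -0.665
outer loop
vertex 4.632 0.738 -3.696
vertex 3.92 0.649 -3.945
vertex 4.066 1.134 -3.379
endloop
endfacet
facet normal 0.568 0.166 0.807
outer loop
vertex 4.632 0.738 -3.696
vertex 4.066 1.134 -3.379
vertex 3.66 -0.709 -2.715
endloop
endfacet
facet normal 0.140 0.734 -0.665
outer loop
vertex 4.066 1.134 -3.379
vertex 3.92 0.649 -3.945
vertex 3.354 1.044 -3.628
endloop
endfacet
facet normal -0.348 0.385 0.855
outer loop
vertex 4.066 1.134 -3.379
vertex 3.354 1.044 -3.628
vertex 3.66 -0.709 -2.715
endloop
endfacet
facet normal 0.140 0.734 -0.665
outer loop
vertex 3.354 1.044 -3.628
vertex 3.92 0.649 -3.945
vertex 3.207 0.559 -4.194
endloop
endfacet
facet normal -0.962 -0.026 0.272
outer loop
vertex 3.354 1.044 -3.628
vertex 3.207 0.559 -4.194
vertex 3.66 -0.709 -2.715
endloop
endfacet
facet normal 0.140 0.733 -0.666
outer loop
vertex 3.207 0.559 -4.194
vertex 3.92 0.649 -3.945
vertex 3.773 0.163 -4.511
endloop
endfacet
facet normal -0.662 -0.657 -0.361
outer loop
vertex 3.207 0.559 -4.194
vertex 3.773 0.163 -4.511
vertex 3.66 -0.709 -2.715
endloop
endfacet
facet normal 0.140 0.733 -0.666
outer loop
vertex 3.773 0.163 -4.511
vertex 3.92 0.649 -3.945
vertex 4.486 0.253 -4.262
endloop
endfacet
facet normal 0.254 -0.876 -0.410
outer loop
vertex 3.773 0.163 -4.511
vertex 4.486 0.253 -4.262
vertex 3.66 -0.709 -2.715
endloop
endfacet
facet normal 0.141 0.734 -0.665
outer loop
vertex 4.486 0.253 -4.262
vertex 3.92 0.649 -3.945
vertex 4.632 0.738 -3.696
endloop
endfacet
facet normal 0.868 -0.465 0.174
outer loop
vertex 4.486 0.253 -4.262
vertex 4.632 0.738 -3.696
vertex 3.66 -0.709 -2.715
endloop
endfacet
facet normal 0.366 -0.317 -0.875
outer loop
vertex -2.598 -1.906 -0.66
vertex -3.067 -1.738 -0.917
vertex -2.596 -1.449 -0.825
endloop
endfacet
facet normal 0.767 0.215 0.605
outer loop
vertex -2.598 -1.906 -0.66
vertex -2.596 -1.449 -0.825
vertex -3.613 -1.262 0.397
endloop
endfacet
facet normal 0.366 -0.318 -0.875
outer loop
vertex -2.596 -1.449 -0.825
vertex -3.067 -1.738 -0.917
vertex -2.948 -1.21 -1.059
endloop
endfacet
facet normal 0.437 0.869 0.231
outer loop
vertex -2.596 -1.449 -0.825
vertex -2.948 -1.21 -1.059
vertex -3.613 -1.262 0.397
endloop
endfacet
facet normal 0.363 -0.317 -0.876
outer loop
vertex -2.948 -1.21 -1.059
vertex -3.067 -1.738 -0.917
vertex -3.39 -1.368 -1.185
endloop
endfacet
facet normal -0.308 0.946 -0.107
outer loop
vertex -2.948 -1.21 -1.059
vertex -3.39 -1.368 -1.185
vertex -3.613 -1.262 0.397
endloop
endfacet
facet normal 0.364 -0.317 -0.876
outer loop
vertex -3.39 -1.368 -1.185
vertex -3.067 -1.738 -0.917
vertex -3.588 -1.805 -1.109
endloop
endfacet
facet normal -0.910 0.385 -0.154
outer loop
vertex -3.39 -1.368 -1.185
vertex -3.588 -1.805 -1.109
vertex -3.613 -1.262 0.397
endloop
endfacet
facet normal 0.364 -0.318 -0.876
outer loop
vertex -3.588 -1.805 -1.109
vertex -3.067 -1.738 -0.917
vertex -3.394 -2.192 -0.888
endloop
endfacet
facet normal -0.914 -0.387 0.124
outer loop
vertex -3.588 -1.805 -1.109
vertex -3.394 -2.192 -0.888
vertex -3.613 -1.262 0.397
endloop
endfacet
facet normal 0.364 -0.318 -0.875
outer loop
vertex -3.394 -2.192 -0.888
vertex -3.067 -1.738 -0.917
vertex -2.953 -2.237 -0.688
endloop
endfacet
facet normal -0.317 -0.793 0.520
outer loop
vertex -3.394 -2.192 -0.888
vertex -2.953 -2.237 -0.688
vertex -3.613 -1.262 0.397
endloop
endfacet
facet normal 0.365 -0.318 -0.875
outer loop
vertex -2.953 -2.237 -0.688
vertex -3.067 -1.738 -0.917
vertex -2.598 -1.906 -0.66
endloop
endfacet
facet normal 0.431 -0.525 0.734
outer loop
vertex -2.953 -2.237 -0.688
vertex -2.598 -1.906 -0.66
vertex -3.613 -1.262 0.397
endloop
endfacet

endsolid


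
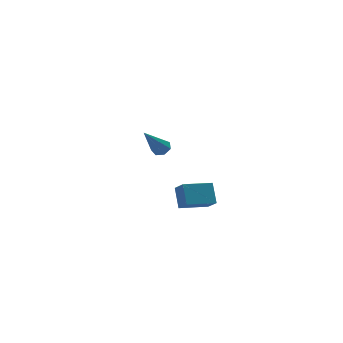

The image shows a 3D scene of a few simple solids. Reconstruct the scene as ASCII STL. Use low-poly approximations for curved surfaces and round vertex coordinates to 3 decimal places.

solid 
facet normal -0.983 0.032 0.183
outer loop
vertex 1.104 3.058 -2.501
vertex 0.995 3.85 -3.227
vertex 0.886 2.108 -3.505
endloop
endfacet
facet normal 0.101 -0.734 0.672
outer loop
vertex 2.645 2.05 -3.833
vertex 1.104 3.058 -2.501
vertex 0.886 2.108 -3.505
endloop
endfacet
facet normal -0.983 0.032 0.183
outer loop
vertex 0.886 2.108 -3.505
vertex 0.995 3.85 -3.227
vertex 0.777 2.9 -4.231
endloop
endfacet
facet normal -0.156 -0.679 -0.717
outer loop
vertex 0.777 2.9 -4.231
vertex 2.645 2.05 -3.833
vertex 0.886 2.108 -3.505
endloop
endfacet
facet normal 0.156 0.679 0.717
outer loop
vertex 1.104 3.058 -2.501
vertex 2.754 3.792 -3.555
vertex 0.995 3.85 -3.227
endloop
endfacet
facet normal 0.101 -0.734 0.672
outer loop
vertex 2.863 3.0 -2.829
vertex 1.104 3.058 -2.501
vertex 2.645 2.05 -3.833
endloop
endfacet
facet normal 0.156 0.679 0.717
outer loop
vertex 2.863 3.0 -2.829
vertex 2.754 3.792 -3.555
vertex 1.104 3.058 -2.501
endloop
endfacet
facet normal -0.101 0.734 -0.672
outer loop
vertex 0.995 3.85 -3.227
vertex 2.754 3.792 -3.555
vertex 0.777 2.9 -4.231
endloop
endfacet
facet normal -0.156 -0.679 -0.717
outer loop
vertex 2.536 2.842 -4.559
vertex 2.645 2.05 -3.833
vertex 0.777 2.9 -4.231
endloop
endfacet
facet normal -0.101 0.734 -0.672
outer loop
vertex 0.777 2.9 -4.231
vertex 2.754 3.792 -3.555
vertex 2.536 2.842 -4.559
endloop
endfacet
facet normal 0.983 -0.032 -0.183
outer loop
vertex 2.536 2.842 -4.559
vertex 2.863 3.0 -2.829
vertex 2.645 2.05 -3.833
endloop
endfacet
facet normal 0.983 -0.032 -0.183
outer loop
vertex 2.754 3.792 -3.555
vertex 2.863 3.0 -2.829
vertex 2.536 2.842 -4.559
endloop
endfacet
facet normal 0.557 0.257 -0.790
outer loop
vertex -0.989 0.205 2.892
vertex -1.452 0.25 2.58
vertex -1.199 0.644 2.887
endloop
endfacet
facet normal 0.565 0.279 0.776
outer loop
vertex -0.989 0.205 2.892
vertex -1.199 0.644 2.887
vertex -2.668 -0.31 4.3
endloop
endfacet
facet normal 0.558 0.257 -0.789
outer loop
vertex -1.199 0.644 2.887
vertex -1.452 0.25 2.58
vertex -1.599 0.785 2.65
endloop
endfacet
facet normal -0.025 0.840 0.542
outer loop
vertex -1.199 0.644 2.887
vertex -1.599 0.785 2.65
vertex -2.668 -0.31 4.3
endloop
endfacet
facet normal 0.559 0.257 -0.788
outer loop
vertex -1.599 0.785 2.65
vertex -1.452 0.25 2.58
vertex -1.888 0.524 2.36
endloop
endfacet
facet normal -0.689 0.724 0.034
outer loop
vertex -1.599 0.785 2.65
vertex -1.888 0.524 2.36
vertex -2.668 -0.31 4.3
endloop
endfacet
facet normal 0.559 0.256 -0.789
outer loop
vertex -1.888 0.524 2.36
vertex -1.452 0.25 2.58
vertex -1.849 0.056 2.236
endloop
endfacet
facet normal -0.930 0.019 -0.366
outer loop
vertex -1.888 0.524 2.36
vertex -1.849 0.056 2.236
vertex -2.668 -0.31 4.3
endloop
endfacet
facet normal 0.558 0.257 -0.789
outer loop
vertex -1.849 0.056 2.236
vertex -1.452 0.25 2.58
vertex -1.511 -0.266 2.37
endloop
endfacet
facet normal -0.566 -0.743 -0.357
outer loop
vertex -1.849 0.056 2.236
vertex -1.511 -0.266 2.37
vertex -2.668 -0.31 4.3
endloop
endfacet
facet normal 0.557 0.257 -0.789
outer loop
vertex -1.511 -0.266 2.37
vertex -1.452 0.25 2.58
vertex -1.128 -0.2 2.662
endloop
endfacet
facet normal 0.129 -0.990 0.055
outer loop
vertex -1.511 -0.266 2.37
vertex -1.128 -0.2 2.662
vertex -2.668 -0.31 4.3
endloop
endfacet
facet normal 0.557 0.257 -0.790
outer loop
vertex -1.128 -0.2 2.662
vertex -1.452 0.25 2.58
vertex -0.989 0.205 2.892
endloop
endfacet
facet normal 0.633 -0.535 0.559
outer loop
vertex -1.128 -0.2 2.662
vertex -0.989 0.205 2.892
vertex -2.668 -0.31 4.3
endloop
endfacet

endsolid


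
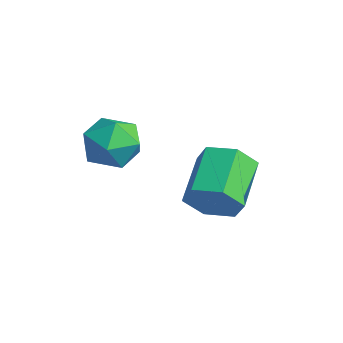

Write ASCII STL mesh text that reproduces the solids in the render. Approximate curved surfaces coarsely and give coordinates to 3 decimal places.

solid 
facet normal -0.289 0.410 0.865
outer loop
vertex 0.612 -0.137 3.274
vertex -0.012 -0.927 3.44
vertex 0.951 -0.957 3.776
endloop
endfacet
facet normal 0.383 0.592 0.709
outer loop
vertex 0.612 -0.137 3.274
vertex 0.951 -0.957 3.776
vertex 1.543 -0.506 3.079
endloop
endfacet
facet normal 0.381 0.921 0.076
outer loop
vertex 0.612 -0.137 3.274
vertex 1.543 -0.506 3.079
vertex 0.946 -0.196 2.312
endloop
endfacet
facet normal -0.293 0.943 -0.160
outer loop
vertex 0.612 -0.137 3.274
vertex 0.946 -0.196 2.312
vertex -0.015 -0.457 2.535
endloop
endfacet
facet normal -0.707 0.627 0.328
outer loop
vertex 0.612 -0.137 3.274
vertex -0.015 -0.457 2.535
vertex -0.012 -0.927 3.44
endloop
endfacet
facet normal 0.764 -0.007 0.645
outer loop
vertex 1.543 -0.506 3.079
vertex 0.951 -0.957 3.776
vertex 1.495 -1.523 3.125
endloop
endfacet
facet normal -0.322 -0.302 0.897
outer loop
vertex 0.951 -0.957 3.776
vertex -0.012 -0.927 3.44
vertex 0.534 -1.784 3.348
endloop
endfacet
facet normal -0.998 0.048 0.028
outer loop
vertex -0.012 -0.927 3.44
vertex -0.015 -0.457 2.535
vertex -0.063 -1.474 2.581
endloop
endfacet
facet normal -0.329 0.559 -0.761
outer loop
vertex -0.015 -0.457 2.535
vertex 0.946 -0.196 2.312
vertex 0.529 -1.023 1.884
endloop
endfacet
facet normal 0.761 0.526 -0.380
outer loop
vertex 0.946 -0.196 2.312
vertex 1.543 -0.506 3.079
vertex 1.492 -1.053 2.22
endloop
endfacet
facet normal 0.293 -0.943 0.160
outer loop
vertex 0.868 -1.843 2.386
vertex 1.495 -1.523 3.125
vertex 0.534 -1.784 3.348
endloop
endfacet
facet normal -0.381 -0.921 -0.076
outer loop
vertex 0.868 -1.843 2.386
vertex 0.534 -1.784 3.348
vertex -0.063 -1.474 2.581
endloop
endfacet
facet normal -0.383 -0.592 -0.709
outer loop
vertex 0.868 -1.843 2.386
vertex -0.063 -1.474 2.581
vertex 0.529 -1.023 1.884
endloop
endfacet
facet normal 0.289 -0.410 -0.865
outer loop
vertex 0.868 -1.843 2.386
vertex 0.529 -1.023 1.884
vertex 1.492 -1.053 2.22
endloop
endfacet
facet normal 0.707 -0.627 -0.328
outer loop
vertex 0.868 -1.843 2.386
vertex 1.492 -1.053 2.22
vertex 1.495 -1.523 3.125
endloop
endfacet
facet normal 0.329 -0.559 0.761
outer loop
vertex 0.534 -1.784 3.348
vertex 1.495 -1.523 3.125
vertex 0.951 -0.957 3.776
endloop
endfacet
facet normal -0.761 -0.526 0.380
outer loop
vertex -0.063 -1.474 2.581
vertex 0.534 -1.784 3.348
vertex -0.012 -0.927 3.44
endloop
endfacet
facet normal -0.764 0.007 -0.645
outer loop
vertex 0.529 -1.023 1.884
vertex -0.063 -1.474 2.581
vertex -0.015 -0.457 2.535
endloop
endfacet
facet normal 0.322 0.302 -0.897
outer loop
vertex 1.492 -1.053 2.22
vertex 0.529 -1.023 1.884
vertex 0.946 -0.196 2.312
endloop
endfacet
facet normal 0.998 -0.048 -0.028
outer loop
vertex 1.495 -1.523 3.125
vertex 1.492 -1.053 2.22
vertex 1.543 -0.506 3.079
endloop
endfacet
facet normal 0.645 -0.638 -0.421
outer loop
vertex 3.331 1.196 1.53
vertex 2.807 1.189 0.738
vertex 3.504 1.826 0.84
endloop
endfacet
facet normal 0.742 0.392 0.544
outer loop
vertex 3.331 1.196 1.53
vertex 3.504 1.826 0.84
vertex 2.157 2.358 2.295
endloop
endfacet
facet normal 0.742 0.392 0.544
outer loop
vertex 2.157 2.358 2.295
vertex 3.504 1.826 0.84
vertex 2.33 2.988 1.605
endloop
endfacet
facet normal -0.645 0.638 0.421
outer loop
vertex 2.157 2.358 2.295
vertex 2.33 2.988 1.605
vertex 1.633 2.351 1.502
endloop
endfacet
facet normal 0.645 -0.638 -0.420
outer loop
vertex 3.504 1.826 0.84
vertex 2.807 1.189 0.738
vertex 2.981 1.819 0.048
endloop
endfacet
facet normal 0.530 0.770 -0.356
outer loop
vertex 3.504 1.826 0.84
vertex 2.981 1.819 0.048
vertex 2.33 2.988 1.605
endloop
endfacet
facet normal 0.529 0.770 -0.357
outer loop
vertex 2.33 2.988 1.605
vertex 2.981 1.819 0.048
vertex 1.807 2.98 0.812
endloop
endfacet
facet normal -0.645 0.638 0.419
outer loop
vertex 2.33 2.988 1.605
vertex 1.807 2.98 0.812
vertex 1.633 2.351 1.502
endloop
endfacet
facet normal 0.645 -0.638 -0.420
outer loop
vertex 2.981 1.819 0.048
vertex 2.807 1.189 0.738
vertex 2.283 1.182 -0.055
endloop
endfacet
facet normal -0.212 0.378 -0.901
outer loop
vertex 2.981 1.819 0.048
vertex 2.283 1.182 -0.055
vertex 1.807 2.98 0.812
endloop
endfacet
facet normal -0.213 0.378 -0.901
outer loop
vertex 1.807 2.98 0.812
vertex 2.283 1.182 -0.055
vertex 1.109 2.344 0.71
endloop
endfacet
facet normal -0.644 0.639 0.420
outer loop
vertex 1.807 2.98 0.812
vertex 1.109 2.344 0.71
vertex 1.633 2.351 1.502
endloop
endfacet
facet normal 0.645 -0.638 -0.421
outer loop
vertex 2.283 1.182 -0.055
vertex 2.807 1.189 0.738
vertex 2.11 0.552 0.635
endloop
endfacet
facet normal -0.742 -0.392 -0.544
outer loop
vertex 2.283 1.182 -0.055
vertex 2.11 0.552 0.635
vertex 1.109 2.344 0.71
endloop
endfacet
facet normal -0.742 -0.392 -0.544
outer loop
vertex 1.109 2.344 0.71
vertex 2.11 0.552 0.635
vertex 0.936 1.714 1.4
endloop
endfacet
facet normal -0.645 0.638 0.421
outer loop
vertex 1.109 2.344 0.71
vertex 0.936 1.714 1.4
vertex 1.633 2.351 1.502
endloop
endfacet
facet normal 0.645 -0.638 -0.419
outer loop
vertex 2.11 0.552 0.635
vertex 2.807 1.189 0.738
vertex 2.633 0.56 1.428
endloop
endfacet
facet normal -0.529 -0.770 0.357
outer loop
vertex 2.11 0.552 0.635
vertex 2.633 0.56 1.428
vertex 0.936 1.714 1.4
endloop
endfacet
facet normal -0.529 -0.770 0.356
outer loop
vertex 0.936 1.714 1.4
vertex 2.633 0.56 1.428
vertex 1.459 1.721 2.192
endloop
endfacet
facet normal -0.645 0.638 0.420
outer loop
vertex 0.936 1.714 1.4
vertex 1.459 1.721 2.192
vertex 1.633 2.351 1.502
endloop
endfacet
facet normal 0.644 -0.639 -0.420
outer loop
vertex 2.633 0.56 1.428
vertex 2.807 1.189 0.738
vertex 3.331 1.196 1.53
endloop
endfacet
facet normal 0.213 -0.378 0.901
outer loop
vertex 2.633 0.56 1.428
vertex 3.331 1.196 1.53
vertex 1.459 1.721 2.192
endloop
endfacet
facet normal 0.212 -0.378 0.901
outer loop
vertex 1.459 1.721 2.192
vertex 3.331 1.196 1.53
vertex 2.157 2.358 2.295
endloop
endfacet
facet normal -0.645 0.638 0.420
outer loop
vertex 1.459 1.721 2.192
vertex 2.157 2.358 2.295
vertex 1.633 2.351 1.502
endloop
endfacet

endsolid


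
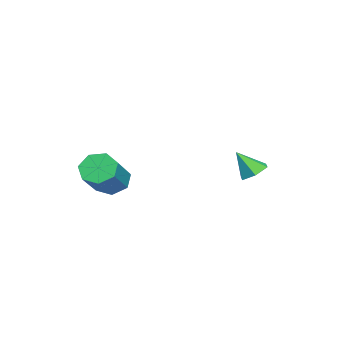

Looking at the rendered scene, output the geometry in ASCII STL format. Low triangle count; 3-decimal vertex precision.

solid 
facet normal -0.045 0.566 -0.823
outer loop
vertex -1.435 0.834 -1.531
vertex -1.887 1.207 -1.25
vertex -1.257 1.353 -1.184
endloop
endfacet
facet normal 0.888 -0.424 0.179
outer loop
vertex -1.435 0.834 -1.531
vertex -1.257 1.353 -1.184
vertex -1.833 0.533 -0.27
endloop
endfacet
facet normal -0.045 0.567 -0.822
outer loop
vertex -1.257 1.353 -1.184
vertex -1.887 1.207 -1.25
vertex -1.708 1.726 -0.902
endloop
endfacet
facet normal 0.669 0.292 0.684
outer loop
vertex -1.257 1.353 -1.184
vertex -1.708 1.726 -0.902
vertex -1.833 0.533 -0.27
endloop
endfacet
facet normal -0.045 0.567 -0.822
outer loop
vertex -1.708 1.726 -0.902
vertex -1.887 1.207 -1.25
vertex -2.338 1.58 -0.968
endloop
endfacet
facet normal -0.200 0.475 0.857
outer loop
vertex -1.708 1.726 -0.902
vertex -2.338 1.58 -0.968
vertex -1.833 0.533 -0.27
endloop
endfacet
facet normal -0.045 0.567 -0.822
outer loop
vertex -2.338 1.58 -0.968
vertex -1.887 1.207 -1.25
vertex -2.517 1.061 -1.316
endloop
endfacet
facet normal -0.849 -0.059 0.525
outer loop
vertex -2.338 1.58 -0.968
vertex -2.517 1.061 -1.316
vertex -1.833 0.533 -0.27
endloop
endfacet
facet normal -0.045 0.566 -0.823
outer loop
vertex -2.517 1.061 -1.316
vertex -1.887 1.207 -1.25
vertex -2.065 0.688 -1.597
endloop
endfacet
facet normal -0.629 -0.777 0.019
outer loop
vertex -2.517 1.061 -1.316
vertex -2.065 0.688 -1.597
vertex -1.833 0.533 -0.27
endloop
endfacet
facet normal -0.045 0.566 -0.823
outer loop
vertex -2.065 0.688 -1.597
vertex -1.887 1.207 -1.25
vertex -1.435 0.834 -1.531
endloop
endfacet
facet normal 0.238 -0.959 -0.154
outer loop
vertex -2.065 0.688 -1.597
vertex -1.435 0.834 -1.531
vertex -1.833 0.533 -0.27
endloop
endfacet
facet normal -0.802 0.077 -0.592
outer loop
vertex 1.781 -3.927 -1.211
vertex 1.486 -3.431 -0.747
vertex 1.927 -3.313 -1.329
endloop
endfacet
facet normal 0.552 -0.282 -0.785
outer loop
vertex 1.781 -3.927 -1.211
vertex 1.927 -3.313 -1.329
vertex 3.208 -4.065 -0.157
endloop
endfacet
facet normal 0.552 -0.283 -0.785
outer loop
vertex 3.208 -4.065 -0.157
vertex 1.927 -3.313 -1.329
vertex 3.355 -3.451 -0.275
endloop
endfacet
facet normal 0.802 -0.078 0.592
outer loop
vertex 3.208 -4.065 -0.157
vertex 3.355 -3.451 -0.275
vertex 2.914 -3.569 0.307
endloop
endfacet
facet normal -0.802 0.077 -0.592
outer loop
vertex 1.927 -3.313 -1.329
vertex 1.486 -3.431 -0.747
vertex 1.742 -2.788 -1.01
endloop
endfacet
facet normal 0.523 0.570 -0.634
outer loop
vertex 1.927 -3.313 -1.329
vertex 1.742 -2.788 -1.01
vertex 3.355 -3.451 -0.275
endloop
endfacet
facet normal 0.523 0.570 -0.634
outer loop
vertex 3.355 -3.451 -0.275
vertex 1.742 -2.788 -1.01
vertex 3.17 -2.926 0.044
endloop
endfacet
facet normal 0.802 -0.077 0.592
outer loop
vertex 3.355 -3.451 -0.275
vertex 3.17 -2.926 0.044
vertex 2.914 -3.569 0.307
endloop
endfacet
facet normal -0.802 0.077 -0.592
outer loop
vertex 1.742 -2.788 -1.01
vertex 1.486 -3.431 -0.747
vertex 1.364 -2.747 -0.492
endloop
endfacet
facet normal 0.100 0.995 -0.006
outer loop
vertex 1.742 -2.788 -1.01
vertex 1.364 -2.747 -0.492
vertex 3.17 -2.926 0.044
endloop
endfacet
facet normal 0.100 0.995 -0.006
outer loop
vertex 3.17 -2.926 0.044
vertex 1.364 -2.747 -0.492
vertex 2.792 -2.885 0.562
endloop
endfacet
facet normal 0.802 -0.077 0.592
outer loop
vertex 3.17 -2.926 0.044
vertex 2.792 -2.885 0.562
vertex 2.914 -3.569 0.307
endloop
endfacet
facet normal -0.802 0.078 -0.592
outer loop
vertex 1.364 -2.747 -0.492
vertex 1.486 -3.431 -0.747
vertex 1.078 -3.221 -0.167
endloop
endfacet
facet normal -0.398 0.670 0.627
outer loop
vertex 1.364 -2.747 -0.492
vertex 1.078 -3.221 -0.167
vertex 2.792 -2.885 0.562
endloop
endfacet
facet normal -0.398 0.670 0.627
outer loop
vertex 2.792 -2.885 0.562
vertex 1.078 -3.221 -0.167
vertex 2.506 -3.359 0.887
endloop
endfacet
facet normal 0.802 -0.078 0.592
outer loop
vertex 2.792 -2.885 0.562
vertex 2.506 -3.359 0.887
vertex 2.914 -3.569 0.307
endloop
endfacet
facet normal -0.802 0.077 -0.592
outer loop
vertex 1.078 -3.221 -0.167
vertex 1.486 -3.431 -0.747
vertex 1.099 -3.853 -0.278
endloop
endfacet
facet normal -0.596 -0.158 0.787
outer loop
vertex 1.078 -3.221 -0.167
vertex 1.099 -3.853 -0.278
vertex 2.506 -3.359 0.887
endloop
endfacet
facet normal -0.596 -0.158 0.787
outer loop
vertex 2.506 -3.359 0.887
vertex 1.099 -3.853 -0.278
vertex 2.527 -3.991 0.776
endloop
endfacet
facet normal 0.802 -0.077 0.592
outer loop
vertex 2.506 -3.359 0.887
vertex 2.527 -3.991 0.776
vertex 2.914 -3.569 0.307
endloop
endfacet
facet normal -0.802 0.077 -0.592
outer loop
vertex 1.099 -3.853 -0.278
vertex 1.486 -3.431 -0.747
vertex 1.412 -4.168 -0.743
endloop
endfacet
facet normal -0.346 -0.868 0.355
outer loop
vertex 1.099 -3.853 -0.278
vertex 1.412 -4.168 -0.743
vertex 2.527 -3.991 0.776
endloop
endfacet
facet normal -0.345 -0.869 0.355
outer loop
vertex 2.527 -3.991 0.776
vertex 1.412 -4.168 -0.743
vertex 2.84 -4.305 0.311
endloop
endfacet
facet normal 0.802 -0.077 0.592
outer loop
vertex 2.527 -3.991 0.776
vertex 2.84 -4.305 0.311
vertex 2.914 -3.569 0.307
endloop
endfacet
facet normal -0.802 0.077 -0.592
outer loop
vertex 1.412 -4.168 -0.743
vertex 1.486 -3.431 -0.747
vertex 1.781 -3.927 -1.211
endloop
endfacet
facet normal 0.166 -0.924 -0.345
outer loop
vertex 1.412 -4.168 -0.743
vertex 1.781 -3.927 -1.211
vertex 2.84 -4.305 0.311
endloop
endfacet
facet normal 0.165 -0.924 -0.344
outer loop
vertex 2.84 -4.305 0.311
vertex 1.781 -3.927 -1.211
vertex 3.208 -4.065 -0.157
endloop
endfacet
facet normal 0.803 -0.077 0.591
outer loop
vertex 2.84 -4.305 0.311
vertex 3.208 -4.065 -0.157
vertex 2.914 -3.569 0.307
endloop
endfacet

endsolid


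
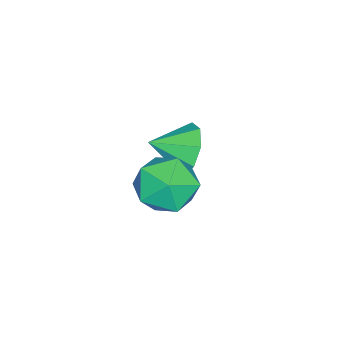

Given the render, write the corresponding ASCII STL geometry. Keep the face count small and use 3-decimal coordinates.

solid 
facet normal -0.493 0.776 -0.394
outer loop
vertex -2.434 -2.119 2.853
vertex -2.882 -2.78 2.111
vertex -3.157 -2.447 3.112
endloop
endfacet
facet normal 0.350 -0.032 0.936
outer loop
vertex -2.434 -2.119 2.853
vertex -3.157 -2.447 3.112
vertex -2.158 -3.92 2.689
endloop
endfacet
facet normal -0.492 0.776 -0.394
outer loop
vertex -3.157 -2.447 3.112
vertex -2.882 -2.78 2.111
vertex -3.718 -2.969 2.784
endloop
endfacet
facet normal -0.177 -0.381 0.908
outer loop
vertex -3.157 -2.447 3.112
vertex -3.718 -2.969 2.784
vertex -2.158 -3.92 2.689
endloop
endfacet
facet normal -0.492 0.776 -0.394
outer loop
vertex -3.718 -2.969 2.784
vertex -2.882 -2.78 2.111
vertex -3.79 -3.381 2.062
endloop
endfacet
facet normal -0.436 -0.762 0.478
outer loop
vertex -3.718 -2.969 2.784
vertex -3.79 -3.381 2.062
vertex -2.158 -3.92 2.689
endloop
endfacet
facet normal -0.493 0.776 -0.393
outer loop
vertex -3.79 -3.381 2.062
vertex -2.882 -2.78 2.111
vertex -3.33 -3.44 1.369
endloop
endfacet
facet normal -0.276 -0.956 -0.102
outer loop
vertex -3.79 -3.381 2.062
vertex -3.33 -3.44 1.369
vertex -2.158 -3.92 2.689
endloop
endfacet
facet normal -0.493 0.776 -0.393
outer loop
vertex -3.33 -3.44 1.369
vertex -2.882 -2.78 2.111
vertex -2.608 -3.113 1.11
endloop
endfacet
facet normal 0.207 -0.846 -0.491
outer loop
vertex -3.33 -3.44 1.369
vertex -2.608 -3.113 1.11
vertex -2.158 -3.92 2.689
endloop
endfacet
facet normal -0.493 0.776 -0.393
outer loop
vertex -2.608 -3.113 1.11
vertex -2.882 -2.78 2.111
vertex -2.047 -2.59 1.438
endloop
endfacet
facet normal 0.734 -0.497 -0.463
outer loop
vertex -2.608 -3.113 1.11
vertex -2.047 -2.59 1.438
vertex -2.158 -3.92 2.689
endloop
endfacet
facet normal -0.494 0.776 -0.393
outer loop
vertex -2.047 -2.59 1.438
vertex -2.882 -2.78 2.111
vertex -1.975 -2.178 2.16
endloop
endfacet
facet normal 0.993 -0.115 -0.034
outer loop
vertex -2.047 -2.59 1.438
vertex -1.975 -2.178 2.16
vertex -2.158 -3.92 2.689
endloop
endfacet
facet normal -0.494 0.776 -0.393
outer loop
vertex -1.975 -2.178 2.16
vertex -2.882 -2.78 2.111
vertex -2.434 -2.119 2.853
endloop
endfacet
facet normal 0.834 0.078 0.546
outer loop
vertex -1.975 -2.178 2.16
vertex -2.434 -2.119 2.853
vertex -2.158 -3.92 2.689
endloop
endfacet
facet normal 0.082 0.631 0.771
outer loop
vertex 0.498 -0.934 3.886
vertex 0.191 -1.84 4.66
vertex 1.373 -1.647 4.376
endloop
endfacet
facet normal 0.527 0.814 0.244
outer loop
vertex 0.498 -0.934 3.886
vertex 1.373 -1.647 4.376
vertex 1.431 -1.329 3.189
endloop
endfacet
facet normal 0.138 0.929 -0.343
outer loop
vertex 0.498 -0.934 3.886
vertex 1.431 -1.329 3.189
vertex 0.286 -1.325 2.74
endloop
endfacet
facet normal -0.547 0.818 -0.178
outer loop
vertex 0.498 -0.934 3.886
vertex 0.286 -1.325 2.74
vertex -0.481 -1.64 3.649
endloop
endfacet
facet normal -0.581 0.634 0.511
outer loop
vertex 0.498 -0.934 3.886
vertex -0.481 -1.64 3.649
vertex 0.191 -1.84 4.66
endloop
endfacet
facet normal 0.959 0.259 0.116
outer loop
vertex 1.431 -1.329 3.189
vertex 1.373 -1.647 4.376
vertex 1.701 -2.48 3.531
endloop
endfacet
facet normal 0.239 -0.037 0.970
outer loop
vertex 1.373 -1.647 4.376
vertex 0.191 -1.84 4.66
vertex 0.934 -2.795 4.44
endloop
endfacet
facet normal -0.835 -0.033 0.549
outer loop
vertex 0.191 -1.84 4.66
vertex -0.481 -1.64 3.649
vertex -0.211 -2.791 3.991
endloop
endfacet
facet normal -0.780 0.267 -0.566
outer loop
vertex -0.481 -1.64 3.649
vertex 0.286 -1.325 2.74
vertex -0.153 -2.473 2.804
endloop
endfacet
facet normal 0.328 0.447 -0.832
outer loop
vertex 0.286 -1.325 2.74
vertex 1.431 -1.329 3.189
vertex 1.029 -2.28 2.52
endloop
endfacet
facet normal 0.547 -0.818 0.178
outer loop
vertex 0.722 -3.186 3.294
vertex 1.701 -2.48 3.531
vertex 0.934 -2.795 4.44
endloop
endfacet
facet normal -0.138 -0.929 0.343
outer loop
vertex 0.722 -3.186 3.294
vertex 0.934 -2.795 4.44
vertex -0.211 -2.791 3.991
endloop
endfacet
facet normal -0.527 -0.814 -0.244
outer loop
vertex 0.722 -3.186 3.294
vertex -0.211 -2.791 3.991
vertex -0.153 -2.473 2.804
endloop
endfacet
facet normal -0.082 -0.631 -0.771
outer loop
vertex 0.722 -3.186 3.294
vertex -0.153 -2.473 2.804
vertex 1.029 -2.28 2.52
endloop
endfacet
facet normal 0.581 -0.634 -0.511
outer loop
vertex 0.722 -3.186 3.294
vertex 1.029 -2.28 2.52
vertex 1.701 -2.48 3.531
endloop
endfacet
facet normal 0.780 -0.267 0.566
outer loop
vertex 0.934 -2.795 4.44
vertex 1.701 -2.48 3.531
vertex 1.373 -1.647 4.376
endloop
endfacet
facet normal -0.328 -0.447 0.832
outer loop
vertex -0.211 -2.791 3.991
vertex 0.934 -2.795 4.44
vertex 0.191 -1.84 4.66
endloop
endfacet
facet normal -0.959 -0.259 -0.116
outer loop
vertex -0.153 -2.473 2.804
vertex -0.211 -2.791 3.991
vertex -0.481 -1.64 3.649
endloop
endfacet
facet normal -0.239 0.037 -0.970
outer loop
vertex 1.029 -2.28 2.52
vertex -0.153 -2.473 2.804
vertex 0.286 -1.325 2.74
endloop
endfacet
facet normal 0.835 0.033 -0.549
outer loop
vertex 1.701 -2.48 3.531
vertex 1.029 -2.28 2.52
vertex 1.431 -1.329 3.189
endloop
endfacet

endsolid


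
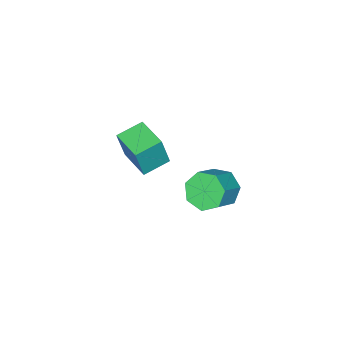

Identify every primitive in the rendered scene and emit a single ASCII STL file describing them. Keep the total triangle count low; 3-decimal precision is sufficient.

solid 
facet normal -0.825 -0.131 -0.550
outer loop
vertex 1.041 0.784 -0.773
vertex 0.53 1.3 -0.129
vertex 1.004 1.613 -0.915
endloop
endfacet
facet normal 0.563 -0.115 -0.818
outer loop
vertex 1.041 0.784 -0.773
vertex 1.004 1.613 -0.915
vertex 2.18 0.964 -0.015
endloop
endfacet
facet normal 0.563 -0.115 -0.818
outer loop
vertex 2.18 0.964 -0.015
vertex 1.004 1.613 -0.915
vertex 2.143 1.793 -0.157
endloop
endfacet
facet normal 0.826 0.131 0.549
outer loop
vertex 2.18 0.964 -0.015
vertex 2.143 1.793 -0.157
vertex 1.67 1.48 0.629
endloop
endfacet
facet normal -0.825 -0.131 -0.550
outer loop
vertex 1.004 1.613 -0.915
vertex 0.53 1.3 -0.129
vertex 0.611 2.206 -0.466
endloop
endfacet
facet normal 0.318 0.697 -0.643
outer loop
vertex 1.004 1.613 -0.915
vertex 0.611 2.206 -0.466
vertex 2.143 1.793 -0.157
endloop
endfacet
facet normal 0.318 0.697 -0.643
outer loop
vertex 2.143 1.793 -0.157
vertex 0.611 2.206 -0.466
vertex 1.75 2.386 0.292
endloop
endfacet
facet normal 0.825 0.131 0.549
outer loop
vertex 2.143 1.793 -0.157
vertex 1.75 2.386 0.292
vertex 1.67 1.48 0.629
endloop
endfacet
facet normal -0.826 -0.130 -0.549
outer loop
vertex 0.611 2.206 -0.466
vertex 0.53 1.3 -0.129
vertex 0.157 2.117 0.238
endloop
endfacet
facet normal -0.167 0.986 0.017
outer loop
vertex 0.611 2.206 -0.466
vertex 0.157 2.117 0.238
vertex 1.75 2.386 0.292
endloop
endfacet
facet normal -0.167 0.986 0.017
outer loop
vertex 1.75 2.386 0.292
vertex 0.157 2.117 0.238
vertex 1.296 2.297 0.996
endloop
endfacet
facet normal 0.825 0.131 0.549
outer loop
vertex 1.75 2.386 0.292
vertex 1.296 2.297 0.996
vertex 1.67 1.48 0.629
endloop
endfacet
facet normal -0.825 -0.130 -0.549
outer loop
vertex 0.157 2.117 0.238
vertex 0.53 1.3 -0.129
vertex -0.016 1.412 0.665
endloop
endfacet
facet normal -0.526 0.531 0.664
outer loop
vertex 0.157 2.117 0.238
vertex -0.016 1.412 0.665
vertex 1.296 2.297 0.996
endloop
endfacet
facet normal -0.526 0.531 0.664
outer loop
vertex 1.296 2.297 0.996
vertex -0.016 1.412 0.665
vertex 1.124 1.593 1.423
endloop
endfacet
facet normal 0.825 0.131 0.549
outer loop
vertex 1.296 2.297 0.996
vertex 1.124 1.593 1.423
vertex 1.67 1.48 0.629
endloop
endfacet
facet normal -0.825 -0.131 -0.549
outer loop
vertex -0.016 1.412 0.665
vertex 0.53 1.3 -0.129
vertex 0.223 0.623 0.494
endloop
endfacet
facet normal -0.488 -0.323 0.811
outer loop
vertex -0.016 1.412 0.665
vertex 0.223 0.623 0.494
vertex 1.124 1.593 1.423
endloop
endfacet
facet normal -0.488 -0.323 0.811
outer loop
vertex 1.124 1.593 1.423
vertex 0.223 0.623 0.494
vertex 1.362 0.804 1.252
endloop
endfacet
facet normal 0.826 0.130 0.549
outer loop
vertex 1.124 1.593 1.423
vertex 1.362 0.804 1.252
vertex 1.67 1.48 0.629
endloop
endfacet
facet normal -0.825 -0.131 -0.549
outer loop
vertex 0.223 0.623 0.494
vertex 0.53 1.3 -0.129
vertex 0.693 0.344 -0.146
endloop
endfacet
facet normal -0.082 -0.934 0.347
outer loop
vertex 0.223 0.623 0.494
vertex 0.693 0.344 -0.146
vertex 1.362 0.804 1.252
endloop
endfacet
facet normal -0.084 -0.934 0.347
outer loop
vertex 1.362 0.804 1.252
vertex 0.693 0.344 -0.146
vertex 1.832 0.524 0.612
endloop
endfacet
facet normal 0.825 0.130 0.549
outer loop
vertex 1.362 0.804 1.252
vertex 1.832 0.524 0.612
vertex 1.67 1.48 0.629
endloop
endfacet
facet normal -0.825 -0.131 -0.550
outer loop
vertex 0.693 0.344 -0.146
vertex 0.53 1.3 -0.129
vertex 1.041 0.784 -0.773
endloop
endfacet
facet normal 0.384 -0.842 -0.378
outer loop
vertex 0.693 0.344 -0.146
vertex 1.041 0.784 -0.773
vertex 1.832 0.524 0.612
endloop
endfacet
facet normal 0.384 -0.842 -0.378
outer loop
vertex 1.832 0.524 0.612
vertex 1.041 0.784 -0.773
vertex 2.18 0.964 -0.015
endloop
endfacet
facet normal 0.825 0.130 0.549
outer loop
vertex 1.832 0.524 0.612
vertex 2.18 0.964 -0.015
vertex 1.67 1.48 0.629
endloop
endfacet
facet normal -0.940 0.243 0.240
outer loop
vertex -0.522 -4.464 -0.287
vertex -0.093 -2.819 -0.274
vertex -0.905 -4.351 -1.899
endloop
endfacet
facet normal -0.252 -0.968 -0.008
outer loop
vertex 0.373 -4.681 -2.226
vertex -0.522 -4.464 -0.287
vertex -0.905 -4.351 -1.899
endloop
endfacet
facet normal -0.940 0.243 0.240
outer loop
vertex -0.905 -4.351 -1.899
vertex -0.093 -2.819 -0.274
vertex -0.476 -2.706 -1.885
endloop
endfacet
facet normal -0.231 0.068 -0.971
outer loop
vertex -0.476 -2.706 -1.885
vertex 0.373 -4.681 -2.226
vertex -0.905 -4.351 -1.899
endloop
endfacet
facet normal 0.231 -0.068 0.971
outer loop
vertex -0.522 -4.464 -0.287
vertex 1.185 -3.149 -0.601
vertex -0.093 -2.819 -0.274
endloop
endfacet
facet normal -0.252 -0.968 -0.008
outer loop
vertex 0.756 -4.794 -0.615
vertex -0.522 -4.464 -0.287
vertex 0.373 -4.681 -2.226
endloop
endfacet
facet normal 0.231 -0.069 0.970
outer loop
vertex 0.756 -4.794 -0.615
vertex 1.185 -3.149 -0.601
vertex -0.522 -4.464 -0.287
endloop
endfacet
facet normal 0.252 0.968 0.008
outer loop
vertex -0.093 -2.819 -0.274
vertex 1.185 -3.149 -0.601
vertex -0.476 -2.706 -1.885
endloop
endfacet
facet normal -0.231 0.068 -0.970
outer loop
vertex 0.802 -3.036 -2.213
vertex 0.373 -4.681 -2.226
vertex -0.476 -2.706 -1.885
endloop
endfacet
facet normal 0.252 0.968 0.008
outer loop
vertex -0.476 -2.706 -1.885
vertex 1.185 -3.149 -0.601
vertex 0.802 -3.036 -2.213
endloop
endfacet
facet normal 0.940 -0.243 -0.240
outer loop
vertex 0.802 -3.036 -2.213
vertex 0.756 -4.794 -0.615
vertex 0.373 -4.681 -2.226
endloop
endfacet
facet normal 0.940 -0.243 -0.240
outer loop
vertex 1.185 -3.149 -0.601
vertex 0.756 -4.794 -0.615
vertex 0.802 -3.036 -2.213
endloop
endfacet

endsolid
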